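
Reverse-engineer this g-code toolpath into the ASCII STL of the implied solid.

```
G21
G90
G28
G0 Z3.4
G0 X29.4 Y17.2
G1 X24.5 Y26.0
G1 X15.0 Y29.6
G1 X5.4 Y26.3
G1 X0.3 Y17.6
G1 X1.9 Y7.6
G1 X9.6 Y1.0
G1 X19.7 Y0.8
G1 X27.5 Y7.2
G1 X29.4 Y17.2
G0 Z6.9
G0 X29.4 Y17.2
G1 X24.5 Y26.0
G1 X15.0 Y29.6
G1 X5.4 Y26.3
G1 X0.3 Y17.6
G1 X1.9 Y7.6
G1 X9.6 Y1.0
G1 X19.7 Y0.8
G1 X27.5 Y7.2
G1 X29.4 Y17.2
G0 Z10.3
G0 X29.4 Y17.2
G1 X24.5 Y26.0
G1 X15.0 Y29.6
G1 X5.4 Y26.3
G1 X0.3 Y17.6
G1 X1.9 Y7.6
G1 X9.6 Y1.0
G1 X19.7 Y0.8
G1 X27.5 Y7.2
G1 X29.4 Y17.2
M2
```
solid part
  facet normal 0.0000 0.0000 -1.0000
    outer loop
      vertex 15.0 29.6 0.0
      vertex 24.5 26.0 0.0
      vertex 29.4 17.2 0.0
    endloop
  endfacet
  facet normal 0.0000 0.0000 -1.0000
    outer loop
      vertex 5.4 26.3 0.0
      vertex 15.0 29.6 0.0
      vertex 29.4 17.2 0.0
    endloop
  endfacet
  facet normal 0.0000 0.0000 -1.0000
    outer loop
      vertex 0.3 17.6 0.0
      vertex 5.4 26.3 0.0
      vertex 29.4 17.2 0.0
    endloop
  endfacet
  facet normal 0.0000 0.0000 -1.0000
    outer loop
      vertex 1.9 7.6 0.0
      vertex 0.3 17.6 0.0
      vertex 29.4 17.2 0.0
    endloop
  endfacet
  facet normal 0.0000 0.0000 -1.0000
    outer loop
      vertex 9.6 1.0 0.0
      vertex 1.9 7.6 0.0
      vertex 29.4 17.2 0.0
    endloop
  endfacet
  facet normal 0.0000 0.0000 -1.0000
    outer loop
      vertex 19.7 0.8 0.0
      vertex 9.6 1.0 0.0
      vertex 29.4 17.2 0.0
    endloop
  endfacet
  facet normal 0.0000 0.0000 -1.0000
    outer loop
      vertex 27.5 7.2 0.0
      vertex 19.7 0.8 0.0
      vertex 29.4 17.2 0.0
    endloop
  endfacet
  facet normal 0.0000 0.0000 1.0000
    outer loop
      vertex 29.4 17.2 10.3
      vertex 24.5 26.0 10.3
      vertex 15.0 29.6 10.3
    endloop
  endfacet
  facet normal 0.0000 0.0000 1.0000
    outer loop
      vertex 29.4 17.2 10.3
      vertex 15.0 29.6 10.3
      vertex 5.4 26.3 10.3
    endloop
  endfacet
  facet normal 0.0000 0.0000 1.0000
    outer loop
      vertex 29.4 17.2 10.3
      vertex 5.4 26.3 10.3
      vertex 0.3 17.6 10.3
    endloop
  endfacet
  facet normal 0.0000 0.0000 1.0000
    outer loop
      vertex 29.4 17.2 10.3
      vertex 0.3 17.6 10.3
      vertex 1.9 7.6 10.3
    endloop
  endfacet
  facet normal 0.0000 0.0000 1.0000
    outer loop
      vertex 29.4 17.2 10.3
      vertex 1.9 7.6 10.3
      vertex 9.6 1.0 10.3
    endloop
  endfacet
  facet normal 0.0000 0.0000 1.0000
    outer loop
      vertex 29.4 17.2 10.3
      vertex 9.6 1.0 10.3
      vertex 19.7 0.8 10.3
    endloop
  endfacet
  facet normal 0.0000 0.0000 1.0000
    outer loop
      vertex 29.4 17.2 10.3
      vertex 19.7 0.8 10.3
      vertex 27.5 7.2 10.3
    endloop
  endfacet
  facet normal 0.8737 0.4865 0.0000
    outer loop
      vertex 29.4 17.2 0.0
      vertex 24.5 26.0 0.0
      vertex 24.5 26.0 10.3
    endloop
  endfacet
  facet normal 0.8737 0.4865 0.0000
    outer loop
      vertex 29.4 17.2 0.0
      vertex 24.5 26.0 10.3
      vertex 29.4 17.2 10.3
    endloop
  endfacet
  facet normal 0.3544 0.9351 0.0000
    outer loop
      vertex 24.5 26.0 0.0
      vertex 15.0 29.6 0.0
      vertex 15.0 29.6 10.3
    endloop
  endfacet
  facet normal 0.3544 0.9351 0.0000
    outer loop
      vertex 24.5 26.0 0.0
      vertex 15.0 29.6 10.3
      vertex 24.5 26.0 10.3
    endloop
  endfacet
  facet normal -0.3251 0.9457 0.0000
    outer loop
      vertex 15.0 29.6 0.0
      vertex 5.4 26.3 0.0
      vertex 5.4 26.3 10.3
    endloop
  endfacet
  facet normal -0.3251 0.9457 0.0000
    outer loop
      vertex 15.0 29.6 0.0
      vertex 5.4 26.3 10.3
      vertex 15.0 29.6 10.3
    endloop
  endfacet
  facet normal -0.8627 0.5057 0.0000
    outer loop
      vertex 5.4 26.3 0.0
      vertex 0.3 17.6 0.0
      vertex 0.3 17.6 10.3
    endloop
  endfacet
  facet normal -0.8627 0.5057 0.0000
    outer loop
      vertex 5.4 26.3 0.0
      vertex 0.3 17.6 10.3
      vertex 5.4 26.3 10.3
    endloop
  endfacet
  facet normal -0.9874 -0.1580 0.0000
    outer loop
      vertex 0.3 17.6 0.0
      vertex 1.9 7.6 0.0
      vertex 1.9 7.6 10.3
    endloop
  endfacet
  facet normal -0.9874 -0.1580 0.0000
    outer loop
      vertex 0.3 17.6 0.0
      vertex 1.9 7.6 10.3
      vertex 0.3 17.6 10.3
    endloop
  endfacet
  facet normal -0.6508 -0.7593 0.0000
    outer loop
      vertex 1.9 7.6 0.0
      vertex 9.6 1.0 0.0
      vertex 9.6 1.0 10.3
    endloop
  endfacet
  facet normal -0.6508 -0.7593 0.0000
    outer loop
      vertex 1.9 7.6 0.0
      vertex 9.6 1.0 10.3
      vertex 1.9 7.6 10.3
    endloop
  endfacet
  facet normal -0.0198 -0.9998 0.0000
    outer loop
      vertex 9.6 1.0 0.0
      vertex 19.7 0.8 0.0
      vertex 19.7 0.8 10.3
    endloop
  endfacet
  facet normal -0.0198 -0.9998 0.0000
    outer loop
      vertex 9.6 1.0 0.0
      vertex 19.7 0.8 10.3
      vertex 9.6 1.0 10.3
    endloop
  endfacet
  facet normal 0.6343 -0.7731 0.0000
    outer loop
      vertex 19.7 0.8 0.0
      vertex 27.5 7.2 0.0
      vertex 27.5 7.2 10.3
    endloop
  endfacet
  facet normal 0.6343 -0.7731 0.0000
    outer loop
      vertex 19.7 0.8 0.0
      vertex 27.5 7.2 10.3
      vertex 19.7 0.8 10.3
    endloop
  endfacet
  facet normal 0.9824 -0.1867 0.0000
    outer loop
      vertex 27.5 7.2 0.0
      vertex 29.4 17.2 0.0
      vertex 29.4 17.2 10.3
    endloop
  endfacet
  facet normal 0.9824 -0.1867 0.0000
    outer loop
      vertex 27.5 7.2 0.0
      vertex 29.4 17.2 10.3
      vertex 27.5 7.2 10.3
    endloop
  endfacet
endsolid part

The G0 Z moves step by Δz≈3.4 mm. Every layer's G1 loop is the same polygon, so the solid is a straight extrusion of it from z=0 to z≈10.3. Closing with flat bottom and top caps and triangulating gives 32 facets — a regular 9-sided prism (a cylinder approximated with 9 flat sides), circumscribed radius ≈ 14.8 mm, height ≈ 10.3 mm.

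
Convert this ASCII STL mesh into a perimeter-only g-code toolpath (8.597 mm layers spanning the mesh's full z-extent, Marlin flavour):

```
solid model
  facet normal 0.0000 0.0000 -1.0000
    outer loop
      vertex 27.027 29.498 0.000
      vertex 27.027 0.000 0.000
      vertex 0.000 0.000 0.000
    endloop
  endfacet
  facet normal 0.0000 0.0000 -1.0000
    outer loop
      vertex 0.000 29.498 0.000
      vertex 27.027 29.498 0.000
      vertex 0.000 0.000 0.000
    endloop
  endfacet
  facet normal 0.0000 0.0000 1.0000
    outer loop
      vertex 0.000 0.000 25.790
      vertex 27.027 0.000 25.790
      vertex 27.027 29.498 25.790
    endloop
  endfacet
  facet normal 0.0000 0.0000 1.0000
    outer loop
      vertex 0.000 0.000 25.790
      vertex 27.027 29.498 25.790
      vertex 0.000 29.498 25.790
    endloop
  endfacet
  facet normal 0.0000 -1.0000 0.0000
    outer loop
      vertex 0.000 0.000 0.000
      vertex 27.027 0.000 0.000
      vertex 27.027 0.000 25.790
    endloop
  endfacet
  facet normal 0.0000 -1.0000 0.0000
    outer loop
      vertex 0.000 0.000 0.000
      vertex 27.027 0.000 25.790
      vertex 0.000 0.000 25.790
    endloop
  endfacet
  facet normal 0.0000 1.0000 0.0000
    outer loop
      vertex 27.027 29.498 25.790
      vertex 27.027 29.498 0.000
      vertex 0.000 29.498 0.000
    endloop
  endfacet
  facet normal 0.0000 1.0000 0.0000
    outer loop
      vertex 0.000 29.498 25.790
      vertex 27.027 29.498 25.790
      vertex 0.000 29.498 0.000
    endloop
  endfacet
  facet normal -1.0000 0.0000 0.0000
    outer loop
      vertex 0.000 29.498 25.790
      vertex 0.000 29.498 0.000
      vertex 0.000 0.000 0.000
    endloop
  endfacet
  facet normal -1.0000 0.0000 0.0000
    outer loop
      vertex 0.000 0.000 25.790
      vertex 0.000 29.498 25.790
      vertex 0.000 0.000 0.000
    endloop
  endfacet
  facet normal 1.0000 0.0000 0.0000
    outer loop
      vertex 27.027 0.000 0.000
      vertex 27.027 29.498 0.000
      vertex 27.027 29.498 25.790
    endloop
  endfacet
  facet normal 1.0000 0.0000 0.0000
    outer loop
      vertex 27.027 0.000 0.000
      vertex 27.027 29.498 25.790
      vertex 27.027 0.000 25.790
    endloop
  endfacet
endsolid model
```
; perimeter-only toolpath
G21 ; units = mm
G90 ; absolute positioning
G28 ; home
; layer 1
G0 Z8.597
G0 X0.000 Y0.000
G1 X27.027 Y0.000
G1 X27.027 Y29.498
G1 X0.000 Y29.498
G1 X0.000 Y0.000
; layer 2
G0 Z17.193
G0 X0.000 Y0.000
G1 X27.027 Y0.000
G1 X27.027 Y29.498
G1 X0.000 Y29.498
G1 X0.000 Y0.000
; layer 3
G0 Z25.790
G0 X0.000 Y0.000
G1 X27.027 Y0.000
G1 X27.027 Y29.498
G1 X0.000 Y29.498
G1 X0.000 Y0.000
M2 ; end

The solid is a rectangular box, roughly 27 × 29.5 mm footprint and 25.8 mm tall. Slicing at Δz = 8.597 mm — 3 equal slices spanning the solid's height, so layer i sits at z = i·h/3 — gives 3 non-empty perimeters. Each is a 4-segment closed polygon; G0 lifts to the layer z and rapids to the start vertex, then G1 traces the edges.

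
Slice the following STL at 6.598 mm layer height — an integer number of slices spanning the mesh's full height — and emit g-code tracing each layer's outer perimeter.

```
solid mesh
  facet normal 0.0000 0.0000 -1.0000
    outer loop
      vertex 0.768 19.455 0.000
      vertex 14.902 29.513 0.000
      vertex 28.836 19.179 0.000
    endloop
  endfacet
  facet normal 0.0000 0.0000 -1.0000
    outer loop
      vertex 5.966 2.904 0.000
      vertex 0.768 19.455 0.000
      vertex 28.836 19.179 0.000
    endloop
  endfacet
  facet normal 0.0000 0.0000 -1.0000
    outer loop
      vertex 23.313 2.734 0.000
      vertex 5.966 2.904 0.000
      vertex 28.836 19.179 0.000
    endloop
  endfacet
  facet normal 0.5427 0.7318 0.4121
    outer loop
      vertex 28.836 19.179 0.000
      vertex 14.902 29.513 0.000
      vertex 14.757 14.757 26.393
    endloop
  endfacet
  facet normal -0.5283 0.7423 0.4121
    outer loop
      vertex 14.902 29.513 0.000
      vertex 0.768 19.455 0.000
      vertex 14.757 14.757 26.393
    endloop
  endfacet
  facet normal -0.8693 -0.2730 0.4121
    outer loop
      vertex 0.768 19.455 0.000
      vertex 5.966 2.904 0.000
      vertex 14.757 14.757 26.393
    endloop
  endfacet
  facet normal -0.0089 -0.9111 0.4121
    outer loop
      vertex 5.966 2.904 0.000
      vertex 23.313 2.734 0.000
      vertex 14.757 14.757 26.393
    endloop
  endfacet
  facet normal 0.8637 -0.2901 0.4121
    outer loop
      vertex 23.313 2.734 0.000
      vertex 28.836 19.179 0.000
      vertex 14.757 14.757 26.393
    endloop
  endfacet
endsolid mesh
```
; perimeter-only toolpath
G21 ; units = mm
G90 ; absolute positioning
G28 ; home
; layer 1
G0 Z6.598
G0 X25.316 Y18.073
G1 X14.866 Y25.824
G1 X4.265 Y18.280
G1 X8.164 Y5.867
G1 X21.174 Y5.740
G1 X25.316 Y18.073
; layer 2
G0 Z13.197
G0 X21.796 Y16.968
G1 X14.829 Y22.135
G1 X7.763 Y17.106
G1 X10.361 Y8.831
G1 X19.035 Y8.745
G1 X21.796 Y16.968
; layer 3
G0 Z19.795
G0 X18.277 Y15.863
G1 X14.793 Y18.446
G1 X11.260 Y15.931
G1 X12.559 Y11.794
G1 X16.896 Y11.751
G1 X18.277 Y15.863
M2 ; end

The solid is a regular 5-sided pyramid, base circumscribed radius ≈ 14.8 mm, apex at z ≈ 26.4 mm. Slicing at Δz = 6.598 mm — 4 equal slices spanning the solid's height, so layer i sits at z = i·h/4 — gives 3 non-empty perimeters. Each is a 5-segment closed polygon; G0 lifts to the layer z and rapids to the start vertex, then G1 traces the edges. The cross-section shrinks linearly with z (the slice at the apex is degenerate and omitted).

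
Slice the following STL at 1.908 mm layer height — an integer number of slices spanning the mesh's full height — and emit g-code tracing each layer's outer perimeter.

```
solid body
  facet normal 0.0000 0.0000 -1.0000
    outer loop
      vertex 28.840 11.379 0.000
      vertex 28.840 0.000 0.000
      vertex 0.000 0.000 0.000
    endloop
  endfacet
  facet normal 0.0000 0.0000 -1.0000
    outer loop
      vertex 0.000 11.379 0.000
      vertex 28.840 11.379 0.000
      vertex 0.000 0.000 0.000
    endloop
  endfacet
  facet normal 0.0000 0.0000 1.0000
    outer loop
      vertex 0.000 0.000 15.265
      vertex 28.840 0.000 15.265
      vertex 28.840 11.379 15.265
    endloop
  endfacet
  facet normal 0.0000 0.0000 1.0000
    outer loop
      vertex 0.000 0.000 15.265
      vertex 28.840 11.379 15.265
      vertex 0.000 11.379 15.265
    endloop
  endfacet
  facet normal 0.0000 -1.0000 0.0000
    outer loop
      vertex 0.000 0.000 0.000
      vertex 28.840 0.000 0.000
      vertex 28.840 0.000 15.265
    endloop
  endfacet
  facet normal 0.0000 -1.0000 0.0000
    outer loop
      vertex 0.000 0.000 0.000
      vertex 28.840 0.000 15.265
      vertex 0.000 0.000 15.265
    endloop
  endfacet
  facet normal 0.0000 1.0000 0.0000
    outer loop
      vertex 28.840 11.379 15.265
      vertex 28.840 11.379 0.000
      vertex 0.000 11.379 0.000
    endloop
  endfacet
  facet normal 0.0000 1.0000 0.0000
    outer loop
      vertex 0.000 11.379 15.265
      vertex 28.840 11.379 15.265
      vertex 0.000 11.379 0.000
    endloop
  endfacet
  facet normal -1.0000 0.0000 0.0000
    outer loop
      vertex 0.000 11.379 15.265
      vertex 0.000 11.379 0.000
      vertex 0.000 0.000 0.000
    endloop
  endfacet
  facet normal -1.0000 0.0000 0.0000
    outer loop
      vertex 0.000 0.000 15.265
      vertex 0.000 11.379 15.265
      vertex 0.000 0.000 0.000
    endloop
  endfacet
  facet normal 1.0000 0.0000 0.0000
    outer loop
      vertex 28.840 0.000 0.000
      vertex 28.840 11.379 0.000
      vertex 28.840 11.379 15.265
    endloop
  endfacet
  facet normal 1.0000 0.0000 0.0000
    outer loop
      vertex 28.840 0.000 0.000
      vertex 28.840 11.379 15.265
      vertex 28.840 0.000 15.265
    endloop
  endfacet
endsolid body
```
; perimeter-only toolpath
G21 ; units = mm
G90 ; absolute positioning
G28 ; home
; layer 1
G0 Z1.908
G0 X0.000 Y0.000
G1 X28.840 Y0.000
G1 X28.840 Y11.379
G1 X0.000 Y11.379
G1 X0.000 Y0.000
; layer 2
G0 Z3.816
G0 X0.000 Y0.000
G1 X28.840 Y0.000
G1 X28.840 Y11.379
G1 X0.000 Y11.379
G1 X0.000 Y0.000
; layer 3
G0 Z5.724
G0 X0.000 Y0.000
G1 X28.840 Y0.000
G1 X28.840 Y11.379
G1 X0.000 Y11.379
G1 X0.000 Y0.000
; layer 4
G0 Z7.633
G0 X0.000 Y0.000
G1 X28.840 Y0.000
G1 X28.840 Y11.379
G1 X0.000 Y11.379
G1 X0.000 Y0.000
; layer 5
G0 Z9.541
G0 X0.000 Y0.000
G1 X28.840 Y0.000
G1 X28.840 Y11.379
G1 X0.000 Y11.379
G1 X0.000 Y0.000
; layer 6
G0 Z11.449
G0 X0.000 Y0.000
G1 X28.840 Y0.000
G1 X28.840 Y11.379
G1 X0.000 Y11.379
G1 X0.000 Y0.000
; layer 7
G0 Z13.357
G0 X0.000 Y0.000
G1 X28.840 Y0.000
G1 X28.840 Y11.379
G1 X0.000 Y11.379
G1 X0.000 Y0.000
; layer 8
G0 Z15.265
G0 X0.000 Y0.000
G1 X28.840 Y0.000
G1 X28.840 Y11.379
G1 X0.000 Y11.379
G1 X0.000 Y0.000
M2 ; end

The solid is a rectangular box, roughly 28.8 × 11.4 mm footprint and 15.3 mm tall. Slicing at Δz = 1.908 mm — 8 equal slices spanning the solid's height, so layer i sits at z = i·h/8 — gives 8 non-empty perimeters. Each is a 4-segment closed polygon; G0 lifts to the layer z and rapids to the start vertex, then G1 traces the edges.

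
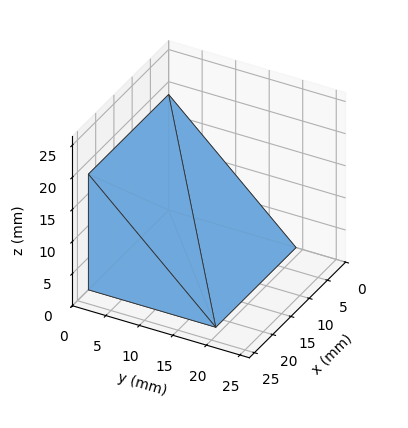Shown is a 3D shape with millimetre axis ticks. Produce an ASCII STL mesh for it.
Reading the render: the shape is a wedge (ramp): 22 × 19 mm base, rising to 18 mm along the y=0 edge and sloping linearly to z=0 at y=19 (dimensions read to the nearest mm from the axis ticks). For the STL, each face is triangulated and given an outward normal.

solid part
  facet normal 0.0000 0.0000 -1.0000
    outer loop
      vertex 22.00 19.00 0.00
      vertex 22.00 0.00 0.00
      vertex 0.00 0.00 0.00
    endloop
  endfacet
  facet normal 0.0000 0.0000 -1.0000
    outer loop
      vertex 0.00 19.00 0.00
      vertex 22.00 19.00 0.00
      vertex 0.00 0.00 0.00
    endloop
  endfacet
  facet normal 0.0000 -1.0000 0.0000
    outer loop
      vertex 0.00 0.00 0.00
      vertex 22.00 0.00 0.00
      vertex 22.00 0.00 18.00
    endloop
  endfacet
  facet normal 0.0000 -1.0000 0.0000
    outer loop
      vertex 0.00 0.00 0.00
      vertex 22.00 0.00 18.00
      vertex 0.00 0.00 18.00
    endloop
  endfacet
  facet normal 0.0000 0.6877 0.7260
    outer loop
      vertex 0.00 0.00 18.00
      vertex 22.00 0.00 18.00
      vertex 22.00 19.00 0.00
    endloop
  endfacet
  facet normal 0.0000 0.6877 0.7260
    outer loop
      vertex 0.00 0.00 18.00
      vertex 22.00 19.00 0.00
      vertex 0.00 19.00 0.00
    endloop
  endfacet
  facet normal -1.0000 0.0000 0.0000
    outer loop
      vertex 0.00 0.00 18.00
      vertex 0.00 19.00 0.00
      vertex 0.00 0.00 0.00
    endloop
  endfacet
  facet normal 1.0000 0.0000 0.0000
    outer loop
      vertex 22.00 0.00 0.00
      vertex 22.00 19.00 0.00
      vertex 22.00 0.00 18.00
    endloop
  endfacet
endsolid part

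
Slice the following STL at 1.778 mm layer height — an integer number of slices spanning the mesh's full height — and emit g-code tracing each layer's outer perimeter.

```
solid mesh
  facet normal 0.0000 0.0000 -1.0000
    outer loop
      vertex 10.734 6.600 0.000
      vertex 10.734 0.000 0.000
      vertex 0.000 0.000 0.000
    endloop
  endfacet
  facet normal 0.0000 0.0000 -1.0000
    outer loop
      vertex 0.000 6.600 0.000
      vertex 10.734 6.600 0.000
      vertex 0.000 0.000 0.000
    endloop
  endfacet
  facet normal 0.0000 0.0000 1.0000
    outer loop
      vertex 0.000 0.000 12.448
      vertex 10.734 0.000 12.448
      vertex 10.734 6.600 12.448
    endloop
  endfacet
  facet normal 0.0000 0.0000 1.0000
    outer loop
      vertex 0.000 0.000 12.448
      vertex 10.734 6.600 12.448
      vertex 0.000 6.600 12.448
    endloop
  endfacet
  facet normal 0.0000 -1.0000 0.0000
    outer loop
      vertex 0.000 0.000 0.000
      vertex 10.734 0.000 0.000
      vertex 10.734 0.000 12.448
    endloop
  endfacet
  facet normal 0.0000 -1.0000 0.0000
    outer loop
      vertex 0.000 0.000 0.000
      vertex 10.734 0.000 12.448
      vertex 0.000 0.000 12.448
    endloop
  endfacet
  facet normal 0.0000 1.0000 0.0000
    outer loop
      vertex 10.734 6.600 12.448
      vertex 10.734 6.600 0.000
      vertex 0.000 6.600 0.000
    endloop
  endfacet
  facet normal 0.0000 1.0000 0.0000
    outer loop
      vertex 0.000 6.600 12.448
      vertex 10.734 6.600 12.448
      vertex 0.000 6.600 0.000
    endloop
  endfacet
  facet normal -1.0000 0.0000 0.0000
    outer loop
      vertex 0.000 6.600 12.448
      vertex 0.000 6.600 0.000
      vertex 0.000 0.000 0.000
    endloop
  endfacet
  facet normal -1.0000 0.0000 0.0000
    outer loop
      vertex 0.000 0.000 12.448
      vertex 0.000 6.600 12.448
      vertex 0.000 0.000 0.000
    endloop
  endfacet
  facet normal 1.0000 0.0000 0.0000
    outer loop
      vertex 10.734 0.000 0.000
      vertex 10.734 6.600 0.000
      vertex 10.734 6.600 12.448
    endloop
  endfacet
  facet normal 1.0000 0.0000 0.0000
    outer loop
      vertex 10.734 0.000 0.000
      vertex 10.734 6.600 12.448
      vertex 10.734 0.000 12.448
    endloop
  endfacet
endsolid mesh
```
; perimeter-only toolpath
G21 ; units = mm
G90 ; absolute positioning
G28 ; home
; layer 1
G0 Z1.778
G0 X0.000 Y0.000
G1 X10.734 Y0.000
G1 X10.734 Y6.600
G1 X0.000 Y6.600
G1 X0.000 Y0.000
; layer 2
G0 Z3.557
G0 X0.000 Y0.000
G1 X10.734 Y0.000
G1 X10.734 Y6.600
G1 X0.000 Y6.600
G1 X0.000 Y0.000
; layer 3
G0 Z5.335
G0 X0.000 Y0.000
G1 X10.734 Y0.000
G1 X10.734 Y6.600
G1 X0.000 Y6.600
G1 X0.000 Y0.000
; layer 4
G0 Z7.113
G0 X0.000 Y0.000
G1 X10.734 Y0.000
G1 X10.734 Y6.600
G1 X0.000 Y6.600
G1 X0.000 Y0.000
; layer 5
G0 Z8.891
G0 X0.000 Y0.000
G1 X10.734 Y0.000
G1 X10.734 Y6.600
G1 X0.000 Y6.600
G1 X0.000 Y0.000
; layer 6
G0 Z10.670
G0 X0.000 Y0.000
G1 X10.734 Y0.000
G1 X10.734 Y6.600
G1 X0.000 Y6.600
G1 X0.000 Y0.000
; layer 7
G0 Z12.448
G0 X0.000 Y0.000
G1 X10.734 Y0.000
G1 X10.734 Y6.600
G1 X0.000 Y6.600
G1 X0.000 Y0.000
M2 ; end

The solid is a rectangular box, roughly 10.7 × 6.6 mm footprint and 12.4 mm tall. Slicing at Δz = 1.778 mm — 7 equal slices spanning the solid's height, so layer i sits at z = i·h/7 — gives 7 non-empty perimeters. Each is a 4-segment closed polygon; G0 lifts to the layer z and rapids to the start vertex, then G1 traces the edges.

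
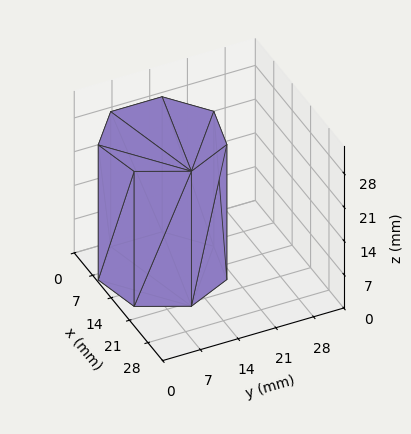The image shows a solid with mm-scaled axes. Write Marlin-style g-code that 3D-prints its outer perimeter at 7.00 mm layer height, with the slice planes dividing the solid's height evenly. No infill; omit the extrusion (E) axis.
Reading the render: the shape is a regular 7-sided prism (a cylinder approximated with 7 flat sides), circumscribed radius ≈ 11 mm, height ≈ 28 mm (dimensions read to the nearest mm from the axis ticks). For the g-code, the solid's height is divided into equal slices at the stated Δz and each level perimeter traced with G1 moves after a G0 lift.

; perimeter-only toolpath
G21 ; units = mm
G90 ; absolute positioning
G28 ; home
; layer 1
G0 Z7.00
G0 X22.00 Y11.00
G1 X17.86 Y19.60
G1 X8.55 Y21.72
G1 X1.09 Y15.77
G1 X1.09 Y6.23
G1 X8.55 Y0.28
G1 X17.86 Y2.40
G1 X22.00 Y11.00
; layer 2
G0 Z14.00
G0 X22.00 Y11.00
G1 X17.86 Y19.60
G1 X8.55 Y21.72
G1 X1.09 Y15.77
G1 X1.09 Y6.23
G1 X8.55 Y0.28
G1 X17.86 Y2.40
G1 X22.00 Y11.00
; layer 3
G0 Z21.00
G0 X22.00 Y11.00
G1 X17.86 Y19.60
G1 X8.55 Y21.72
G1 X1.09 Y15.77
G1 X1.09 Y6.23
G1 X8.55 Y0.28
G1 X17.86 Y2.40
G1 X22.00 Y11.00
; layer 4
G0 Z28.00
G0 X22.00 Y11.00
G1 X17.86 Y19.60
G1 X8.55 Y21.72
G1 X1.09 Y15.77
G1 X1.09 Y6.23
G1 X8.55 Y0.28
G1 X17.86 Y2.40
G1 X22.00 Y11.00
M2 ; end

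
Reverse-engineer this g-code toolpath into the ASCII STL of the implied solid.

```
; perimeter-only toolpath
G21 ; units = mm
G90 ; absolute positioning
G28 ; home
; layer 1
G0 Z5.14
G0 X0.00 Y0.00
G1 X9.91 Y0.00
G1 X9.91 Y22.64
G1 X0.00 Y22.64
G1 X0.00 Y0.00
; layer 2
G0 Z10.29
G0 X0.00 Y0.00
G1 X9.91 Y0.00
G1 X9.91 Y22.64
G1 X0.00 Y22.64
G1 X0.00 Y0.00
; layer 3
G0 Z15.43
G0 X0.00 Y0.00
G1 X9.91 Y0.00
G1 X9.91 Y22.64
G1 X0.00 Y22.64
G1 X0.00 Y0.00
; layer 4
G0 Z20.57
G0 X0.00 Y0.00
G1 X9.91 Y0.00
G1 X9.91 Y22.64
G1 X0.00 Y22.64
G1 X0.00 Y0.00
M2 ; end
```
solid part
  facet normal 0.0000 0.0000 -1.0000
    outer loop
      vertex 9.91 22.64 0.00
      vertex 9.91 0.00 0.00
      vertex 0.00 0.00 0.00
    endloop
  endfacet
  facet normal 0.0000 0.0000 -1.0000
    outer loop
      vertex 0.00 22.64 0.00
      vertex 9.91 22.64 0.00
      vertex 0.00 0.00 0.00
    endloop
  endfacet
  facet normal 0.0000 0.0000 1.0000
    outer loop
      vertex 0.00 0.00 20.57
      vertex 9.91 0.00 20.57
      vertex 9.91 22.64 20.57
    endloop
  endfacet
  facet normal 0.0000 0.0000 1.0000
    outer loop
      vertex 0.00 0.00 20.57
      vertex 9.91 22.64 20.57
      vertex 0.00 22.64 20.57
    endloop
  endfacet
  facet normal 0.0000 -1.0000 0.0000
    outer loop
      vertex 0.00 0.00 0.00
      vertex 9.91 0.00 0.00
      vertex 9.91 0.00 20.57
    endloop
  endfacet
  facet normal 0.0000 -1.0000 0.0000
    outer loop
      vertex 0.00 0.00 0.00
      vertex 9.91 0.00 20.57
      vertex 0.00 0.00 20.57
    endloop
  endfacet
  facet normal 0.0000 1.0000 0.0000
    outer loop
      vertex 9.91 22.64 20.57
      vertex 9.91 22.64 0.00
      vertex 0.00 22.64 0.00
    endloop
  endfacet
  facet normal 0.0000 1.0000 0.0000
    outer loop
      vertex 0.00 22.64 20.57
      vertex 9.91 22.64 20.57
      vertex 0.00 22.64 0.00
    endloop
  endfacet
  facet normal -1.0000 0.0000 0.0000
    outer loop
      vertex 0.00 22.64 20.57
      vertex 0.00 22.64 0.00
      vertex 0.00 0.00 0.00
    endloop
  endfacet
  facet normal -1.0000 0.0000 0.0000
    outer loop
      vertex 0.00 0.00 20.57
      vertex 0.00 22.64 20.57
      vertex 0.00 0.00 0.00
    endloop
  endfacet
  facet normal 1.0000 0.0000 0.0000
    outer loop
      vertex 9.91 0.00 0.00
      vertex 9.91 22.64 0.00
      vertex 9.91 22.64 20.57
    endloop
  endfacet
  facet normal 1.0000 0.0000 0.0000
    outer loop
      vertex 9.91 0.00 0.00
      vertex 9.91 22.64 20.57
      vertex 9.91 0.00 20.57
    endloop
  endfacet
endsolid part

The G0 Z moves step by Δz≈5.14 mm. Every layer's G1 loop is the same polygon, so the solid is a straight extrusion of it from z=0 to z≈20.6. Closing with flat bottom and top caps and triangulating gives 12 facets — a rectangular box, roughly 9.91 × 22.6 mm footprint and 20.6 mm tall.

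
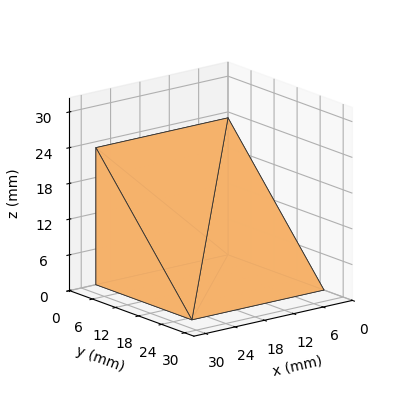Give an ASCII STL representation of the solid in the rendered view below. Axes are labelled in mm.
Reading the render: the shape is a wedge (ramp): 27 × 25 mm base, rising to 23 mm along the y=0 edge and sloping linearly to z=0 at y=25 (dimensions read to the nearest mm from the axis ticks). For the STL, each face is triangulated and given an outward normal.

solid part
  facet normal 0.0000 0.0000 -1.0000
    outer loop
      vertex 27.0 25.0 0.0
      vertex 27.0 0.0 0.0
      vertex 0.0 0.0 0.0
    endloop
  endfacet
  facet normal 0.0000 0.0000 -1.0000
    outer loop
      vertex 0.0 25.0 0.0
      vertex 27.0 25.0 0.0
      vertex 0.0 0.0 0.0
    endloop
  endfacet
  facet normal 0.0000 -1.0000 0.0000
    outer loop
      vertex 0.0 0.0 0.0
      vertex 27.0 0.0 0.0
      vertex 27.0 0.0 23.0
    endloop
  endfacet
  facet normal 0.0000 -1.0000 0.0000
    outer loop
      vertex 0.0 0.0 0.0
      vertex 27.0 0.0 23.0
      vertex 0.0 0.0 23.0
    endloop
  endfacet
  facet normal 0.0000 0.6771 0.7359
    outer loop
      vertex 0.0 0.0 23.0
      vertex 27.0 0.0 23.0
      vertex 27.0 25.0 0.0
    endloop
  endfacet
  facet normal 0.0000 0.6771 0.7359
    outer loop
      vertex 0.0 0.0 23.0
      vertex 27.0 25.0 0.0
      vertex 0.0 25.0 0.0
    endloop
  endfacet
  facet normal -1.0000 0.0000 0.0000
    outer loop
      vertex 0.0 0.0 23.0
      vertex 0.0 25.0 0.0
      vertex 0.0 0.0 0.0
    endloop
  endfacet
  facet normal 1.0000 0.0000 0.0000
    outer loop
      vertex 27.0 0.0 0.0
      vertex 27.0 25.0 0.0
      vertex 27.0 0.0 23.0
    endloop
  endfacet
endsolid part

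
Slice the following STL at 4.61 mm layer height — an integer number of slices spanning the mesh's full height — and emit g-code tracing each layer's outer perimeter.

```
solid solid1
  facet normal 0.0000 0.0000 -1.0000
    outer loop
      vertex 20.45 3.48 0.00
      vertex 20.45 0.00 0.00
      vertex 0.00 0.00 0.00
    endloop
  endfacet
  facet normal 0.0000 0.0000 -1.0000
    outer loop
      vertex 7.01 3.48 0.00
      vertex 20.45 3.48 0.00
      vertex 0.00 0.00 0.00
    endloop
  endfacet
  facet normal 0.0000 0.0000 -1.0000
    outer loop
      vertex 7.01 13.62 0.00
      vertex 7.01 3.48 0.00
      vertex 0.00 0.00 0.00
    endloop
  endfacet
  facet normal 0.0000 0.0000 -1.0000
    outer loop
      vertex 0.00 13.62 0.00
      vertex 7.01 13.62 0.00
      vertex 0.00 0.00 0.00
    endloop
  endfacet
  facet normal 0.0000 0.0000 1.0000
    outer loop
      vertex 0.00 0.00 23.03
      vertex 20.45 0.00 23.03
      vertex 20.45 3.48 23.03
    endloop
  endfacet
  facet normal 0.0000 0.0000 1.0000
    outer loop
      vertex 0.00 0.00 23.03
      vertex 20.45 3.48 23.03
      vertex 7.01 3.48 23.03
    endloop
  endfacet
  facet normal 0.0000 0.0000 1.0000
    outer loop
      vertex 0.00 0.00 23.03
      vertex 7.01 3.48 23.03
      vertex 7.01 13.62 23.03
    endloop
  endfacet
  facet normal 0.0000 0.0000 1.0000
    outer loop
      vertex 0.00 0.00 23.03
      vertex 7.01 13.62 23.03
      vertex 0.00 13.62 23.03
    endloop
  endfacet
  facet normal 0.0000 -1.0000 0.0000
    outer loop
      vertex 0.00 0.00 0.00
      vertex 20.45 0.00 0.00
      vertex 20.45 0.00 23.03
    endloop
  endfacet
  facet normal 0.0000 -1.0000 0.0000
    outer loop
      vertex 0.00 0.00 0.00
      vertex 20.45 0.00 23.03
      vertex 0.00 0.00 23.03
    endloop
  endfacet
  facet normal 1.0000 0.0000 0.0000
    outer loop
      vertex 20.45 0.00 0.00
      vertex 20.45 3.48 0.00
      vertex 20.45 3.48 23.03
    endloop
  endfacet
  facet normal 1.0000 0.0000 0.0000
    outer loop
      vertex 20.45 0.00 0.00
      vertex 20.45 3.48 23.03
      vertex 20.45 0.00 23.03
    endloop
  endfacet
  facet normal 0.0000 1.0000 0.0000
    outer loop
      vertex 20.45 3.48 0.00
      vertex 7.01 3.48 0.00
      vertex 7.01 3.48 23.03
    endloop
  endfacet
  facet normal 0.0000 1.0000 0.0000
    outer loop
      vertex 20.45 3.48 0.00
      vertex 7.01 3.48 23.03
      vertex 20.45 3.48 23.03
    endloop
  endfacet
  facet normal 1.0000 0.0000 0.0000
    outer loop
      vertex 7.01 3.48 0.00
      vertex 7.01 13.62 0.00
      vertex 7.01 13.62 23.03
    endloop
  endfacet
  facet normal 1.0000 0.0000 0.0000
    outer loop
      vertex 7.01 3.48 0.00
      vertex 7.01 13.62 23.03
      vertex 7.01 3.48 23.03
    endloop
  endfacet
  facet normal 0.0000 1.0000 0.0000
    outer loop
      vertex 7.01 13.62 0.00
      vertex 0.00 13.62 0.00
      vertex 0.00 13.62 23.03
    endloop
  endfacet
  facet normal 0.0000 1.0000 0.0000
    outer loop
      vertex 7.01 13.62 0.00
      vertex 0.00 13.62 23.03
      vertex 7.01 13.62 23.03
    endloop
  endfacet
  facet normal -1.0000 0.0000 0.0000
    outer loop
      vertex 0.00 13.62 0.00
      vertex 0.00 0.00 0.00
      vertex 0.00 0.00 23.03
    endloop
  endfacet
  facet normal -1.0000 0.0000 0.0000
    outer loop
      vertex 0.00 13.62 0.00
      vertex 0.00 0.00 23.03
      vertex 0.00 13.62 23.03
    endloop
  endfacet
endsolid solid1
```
; perimeter-only toolpath
G21 ; units = mm
G90 ; absolute positioning
G28 ; home
; layer 1
G0 Z4.61
G0 X0.00 Y0.00
G1 X20.45 Y0.00
G1 X20.45 Y3.48
G1 X7.01 Y3.48
G1 X7.01 Y13.62
G1 X0.00 Y13.62
G1 X0.00 Y0.00
; layer 2
G0 Z9.21
G0 X0.00 Y0.00
G1 X20.45 Y0.00
G1 X20.45 Y3.48
G1 X7.01 Y3.48
G1 X7.01 Y13.62
G1 X0.00 Y13.62
G1 X0.00 Y0.00
; layer 3
G0 Z13.82
G0 X0.00 Y0.00
G1 X20.45 Y0.00
G1 X20.45 Y3.48
G1 X7.01 Y3.48
G1 X7.01 Y13.62
G1 X0.00 Y13.62
G1 X0.00 Y0.00
; layer 4
G0 Z18.42
G0 X0.00 Y0.00
G1 X20.45 Y0.00
G1 X20.45 Y3.48
G1 X7.01 Y3.48
G1 X7.01 Y13.62
G1 X0.00 Y13.62
G1 X0.00 Y0.00
; layer 5
G0 Z23.03
G0 X0.00 Y0.00
G1 X20.45 Y0.00
G1 X20.45 Y3.48
G1 X7.01 Y3.48
G1 X7.01 Y13.62
G1 X0.00 Y13.62
G1 X0.00 Y0.00
M2 ; end

The solid is an L-shaped prism: outer 20.4 × 13.6 mm, arm thicknesses ≈ 3.48 mm (horizontal) and 7.01 mm (vertical), extruded 23 mm in z. Slicing at Δz = 4.61 mm — 5 equal slices spanning the solid's height, so layer i sits at z = i·h/5 — gives 5 non-empty perimeters. Each is a 6-segment closed polygon; G0 lifts to the layer z and rapids to the start vertex, then G1 traces the edges.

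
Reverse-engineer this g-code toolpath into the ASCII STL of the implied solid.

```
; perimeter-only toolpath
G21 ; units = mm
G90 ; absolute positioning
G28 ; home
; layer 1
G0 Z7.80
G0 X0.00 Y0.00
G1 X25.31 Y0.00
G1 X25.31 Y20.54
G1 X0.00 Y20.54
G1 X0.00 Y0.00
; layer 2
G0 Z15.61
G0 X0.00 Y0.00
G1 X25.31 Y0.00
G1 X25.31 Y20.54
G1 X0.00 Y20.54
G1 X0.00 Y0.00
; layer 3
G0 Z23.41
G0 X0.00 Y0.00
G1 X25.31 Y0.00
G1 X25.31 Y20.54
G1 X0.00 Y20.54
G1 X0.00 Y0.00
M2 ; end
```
solid part
  facet normal 0.0000 0.0000 -1.0000
    outer loop
      vertex 25.31 20.54 0.00
      vertex 25.31 0.00 0.00
      vertex 0.00 0.00 0.00
    endloop
  endfacet
  facet normal 0.0000 0.0000 -1.0000
    outer loop
      vertex 0.00 20.54 0.00
      vertex 25.31 20.54 0.00
      vertex 0.00 0.00 0.00
    endloop
  endfacet
  facet normal 0.0000 0.0000 1.0000
    outer loop
      vertex 0.00 0.00 23.41
      vertex 25.31 0.00 23.41
      vertex 25.31 20.54 23.41
    endloop
  endfacet
  facet normal 0.0000 0.0000 1.0000
    outer loop
      vertex 0.00 0.00 23.41
      vertex 25.31 20.54 23.41
      vertex 0.00 20.54 23.41
    endloop
  endfacet
  facet normal 0.0000 -1.0000 0.0000
    outer loop
      vertex 0.00 0.00 0.00
      vertex 25.31 0.00 0.00
      vertex 25.31 0.00 23.41
    endloop
  endfacet
  facet normal 0.0000 -1.0000 0.0000
    outer loop
      vertex 0.00 0.00 0.00
      vertex 25.31 0.00 23.41
      vertex 0.00 0.00 23.41
    endloop
  endfacet
  facet normal 0.0000 1.0000 0.0000
    outer loop
      vertex 25.31 20.54 23.41
      vertex 25.31 20.54 0.00
      vertex 0.00 20.54 0.00
    endloop
  endfacet
  facet normal 0.0000 1.0000 0.0000
    outer loop
      vertex 0.00 20.54 23.41
      vertex 25.31 20.54 23.41
      vertex 0.00 20.54 0.00
    endloop
  endfacet
  facet normal -1.0000 0.0000 0.0000
    outer loop
      vertex 0.00 20.54 23.41
      vertex 0.00 20.54 0.00
      vertex 0.00 0.00 0.00
    endloop
  endfacet
  facet normal -1.0000 0.0000 0.0000
    outer loop
      vertex 0.00 0.00 23.41
      vertex 0.00 20.54 23.41
      vertex 0.00 0.00 0.00
    endloop
  endfacet
  facet normal 1.0000 0.0000 0.0000
    outer loop
      vertex 25.31 0.00 0.00
      vertex 25.31 20.54 0.00
      vertex 25.31 20.54 23.41
    endloop
  endfacet
  facet normal 1.0000 0.0000 0.0000
    outer loop
      vertex 25.31 0.00 0.00
      vertex 25.31 20.54 23.41
      vertex 25.31 0.00 23.41
    endloop
  endfacet
endsolid part

The G0 Z moves step by Δz≈7.80 mm. Every layer's G1 loop is the same polygon, so the solid is a straight extrusion of it from z=0 to z≈23.4. Closing with flat bottom and top caps and triangulating gives 12 facets — a rectangular box, roughly 25.3 × 20.5 mm footprint and 23.4 mm tall.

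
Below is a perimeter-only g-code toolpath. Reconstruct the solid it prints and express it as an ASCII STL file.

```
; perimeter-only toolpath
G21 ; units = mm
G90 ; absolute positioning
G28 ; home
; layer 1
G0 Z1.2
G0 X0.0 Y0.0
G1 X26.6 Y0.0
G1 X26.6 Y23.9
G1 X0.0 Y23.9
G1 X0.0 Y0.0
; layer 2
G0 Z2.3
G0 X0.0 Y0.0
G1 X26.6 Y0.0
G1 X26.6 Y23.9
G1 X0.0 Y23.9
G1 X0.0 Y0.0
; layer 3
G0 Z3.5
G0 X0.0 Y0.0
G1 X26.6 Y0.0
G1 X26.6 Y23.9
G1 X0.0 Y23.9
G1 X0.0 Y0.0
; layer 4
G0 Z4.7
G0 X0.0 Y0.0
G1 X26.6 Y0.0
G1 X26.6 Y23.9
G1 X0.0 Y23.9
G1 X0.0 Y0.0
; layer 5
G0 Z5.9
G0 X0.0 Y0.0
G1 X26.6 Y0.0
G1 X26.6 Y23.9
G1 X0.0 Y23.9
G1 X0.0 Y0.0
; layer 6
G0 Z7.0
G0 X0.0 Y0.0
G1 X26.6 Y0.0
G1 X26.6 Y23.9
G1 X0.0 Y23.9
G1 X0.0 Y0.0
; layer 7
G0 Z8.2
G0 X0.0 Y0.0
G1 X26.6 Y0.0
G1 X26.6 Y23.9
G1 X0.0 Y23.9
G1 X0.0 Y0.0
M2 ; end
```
solid part
  facet normal 0.0000 0.0000 -1.0000
    outer loop
      vertex 26.6 23.9 0.0
      vertex 26.6 0.0 0.0
      vertex 0.0 0.0 0.0
    endloop
  endfacet
  facet normal 0.0000 0.0000 -1.0000
    outer loop
      vertex 0.0 23.9 0.0
      vertex 26.6 23.9 0.0
      vertex 0.0 0.0 0.0
    endloop
  endfacet
  facet normal 0.0000 0.0000 1.0000
    outer loop
      vertex 0.0 0.0 8.2
      vertex 26.6 0.0 8.2
      vertex 26.6 23.9 8.2
    endloop
  endfacet
  facet normal 0.0000 0.0000 1.0000
    outer loop
      vertex 0.0 0.0 8.2
      vertex 26.6 23.9 8.2
      vertex 0.0 23.9 8.2
    endloop
  endfacet
  facet normal 0.0000 -1.0000 0.0000
    outer loop
      vertex 0.0 0.0 0.0
      vertex 26.6 0.0 0.0
      vertex 26.6 0.0 8.2
    endloop
  endfacet
  facet normal 0.0000 -1.0000 0.0000
    outer loop
      vertex 0.0 0.0 0.0
      vertex 26.6 0.0 8.2
      vertex 0.0 0.0 8.2
    endloop
  endfacet
  facet normal 0.0000 1.0000 0.0000
    outer loop
      vertex 26.6 23.9 8.2
      vertex 26.6 23.9 0.0
      vertex 0.0 23.9 0.0
    endloop
  endfacet
  facet normal 0.0000 1.0000 0.0000
    outer loop
      vertex 0.0 23.9 8.2
      vertex 26.6 23.9 8.2
      vertex 0.0 23.9 0.0
    endloop
  endfacet
  facet normal -1.0000 0.0000 0.0000
    outer loop
      vertex 0.0 23.9 8.2
      vertex 0.0 23.9 0.0
      vertex 0.0 0.0 0.0
    endloop
  endfacet
  facet normal -1.0000 0.0000 0.0000
    outer loop
      vertex 0.0 0.0 8.2
      vertex 0.0 23.9 8.2
      vertex 0.0 0.0 0.0
    endloop
  endfacet
  facet normal 1.0000 0.0000 0.0000
    outer loop
      vertex 26.6 0.0 0.0
      vertex 26.6 23.9 0.0
      vertex 26.6 23.9 8.2
    endloop
  endfacet
  facet normal 1.0000 0.0000 0.0000
    outer loop
      vertex 26.6 0.0 0.0
      vertex 26.6 23.9 8.2
      vertex 26.6 0.0 8.2
    endloop
  endfacet
endsolid part

The G0 Z moves step by Δz≈1.2 mm. Every layer's G1 loop is the same polygon, so the solid is a straight extrusion of it from z=0 to z≈8.2. Closing with flat bottom and top caps and triangulating gives 12 facets — a rectangular box, roughly 26.6 × 23.9 mm footprint and 8.2 mm tall.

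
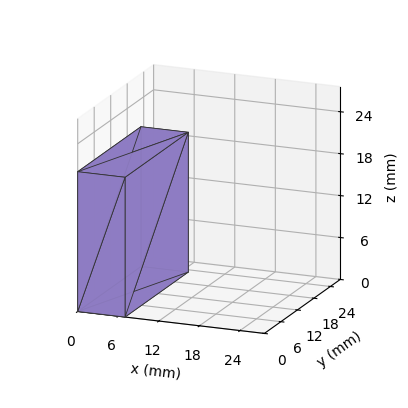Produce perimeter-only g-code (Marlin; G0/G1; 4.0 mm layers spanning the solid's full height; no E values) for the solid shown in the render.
Reading the render: the shape is a rectangular box, roughly 7 × 23 mm footprint and 20 mm tall (dimensions read to the nearest mm from the axis ticks). For the g-code, the solid's height is divided into equal slices at the stated Δz and each level perimeter traced with G1 moves after a G0 lift.

; perimeter-only toolpath
G21 ; units = mm
G90 ; absolute positioning
G28 ; home
; layer 1
G0 Z4.0
G0 X0.0 Y0.0
G1 X7.0 Y0.0
G1 X7.0 Y23.0
G1 X0.0 Y23.0
G1 X0.0 Y0.0
; layer 2
G0 Z8.0
G0 X0.0 Y0.0
G1 X7.0 Y0.0
G1 X7.0 Y23.0
G1 X0.0 Y23.0
G1 X0.0 Y0.0
; layer 3
G0 Z12.0
G0 X0.0 Y0.0
G1 X7.0 Y0.0
G1 X7.0 Y23.0
G1 X0.0 Y23.0
G1 X0.0 Y0.0
; layer 4
G0 Z16.0
G0 X0.0 Y0.0
G1 X7.0 Y0.0
G1 X7.0 Y23.0
G1 X0.0 Y23.0
G1 X0.0 Y0.0
; layer 5
G0 Z20.0
G0 X0.0 Y0.0
G1 X7.0 Y0.0
G1 X7.0 Y23.0
G1 X0.0 Y23.0
G1 X0.0 Y0.0
M2 ; end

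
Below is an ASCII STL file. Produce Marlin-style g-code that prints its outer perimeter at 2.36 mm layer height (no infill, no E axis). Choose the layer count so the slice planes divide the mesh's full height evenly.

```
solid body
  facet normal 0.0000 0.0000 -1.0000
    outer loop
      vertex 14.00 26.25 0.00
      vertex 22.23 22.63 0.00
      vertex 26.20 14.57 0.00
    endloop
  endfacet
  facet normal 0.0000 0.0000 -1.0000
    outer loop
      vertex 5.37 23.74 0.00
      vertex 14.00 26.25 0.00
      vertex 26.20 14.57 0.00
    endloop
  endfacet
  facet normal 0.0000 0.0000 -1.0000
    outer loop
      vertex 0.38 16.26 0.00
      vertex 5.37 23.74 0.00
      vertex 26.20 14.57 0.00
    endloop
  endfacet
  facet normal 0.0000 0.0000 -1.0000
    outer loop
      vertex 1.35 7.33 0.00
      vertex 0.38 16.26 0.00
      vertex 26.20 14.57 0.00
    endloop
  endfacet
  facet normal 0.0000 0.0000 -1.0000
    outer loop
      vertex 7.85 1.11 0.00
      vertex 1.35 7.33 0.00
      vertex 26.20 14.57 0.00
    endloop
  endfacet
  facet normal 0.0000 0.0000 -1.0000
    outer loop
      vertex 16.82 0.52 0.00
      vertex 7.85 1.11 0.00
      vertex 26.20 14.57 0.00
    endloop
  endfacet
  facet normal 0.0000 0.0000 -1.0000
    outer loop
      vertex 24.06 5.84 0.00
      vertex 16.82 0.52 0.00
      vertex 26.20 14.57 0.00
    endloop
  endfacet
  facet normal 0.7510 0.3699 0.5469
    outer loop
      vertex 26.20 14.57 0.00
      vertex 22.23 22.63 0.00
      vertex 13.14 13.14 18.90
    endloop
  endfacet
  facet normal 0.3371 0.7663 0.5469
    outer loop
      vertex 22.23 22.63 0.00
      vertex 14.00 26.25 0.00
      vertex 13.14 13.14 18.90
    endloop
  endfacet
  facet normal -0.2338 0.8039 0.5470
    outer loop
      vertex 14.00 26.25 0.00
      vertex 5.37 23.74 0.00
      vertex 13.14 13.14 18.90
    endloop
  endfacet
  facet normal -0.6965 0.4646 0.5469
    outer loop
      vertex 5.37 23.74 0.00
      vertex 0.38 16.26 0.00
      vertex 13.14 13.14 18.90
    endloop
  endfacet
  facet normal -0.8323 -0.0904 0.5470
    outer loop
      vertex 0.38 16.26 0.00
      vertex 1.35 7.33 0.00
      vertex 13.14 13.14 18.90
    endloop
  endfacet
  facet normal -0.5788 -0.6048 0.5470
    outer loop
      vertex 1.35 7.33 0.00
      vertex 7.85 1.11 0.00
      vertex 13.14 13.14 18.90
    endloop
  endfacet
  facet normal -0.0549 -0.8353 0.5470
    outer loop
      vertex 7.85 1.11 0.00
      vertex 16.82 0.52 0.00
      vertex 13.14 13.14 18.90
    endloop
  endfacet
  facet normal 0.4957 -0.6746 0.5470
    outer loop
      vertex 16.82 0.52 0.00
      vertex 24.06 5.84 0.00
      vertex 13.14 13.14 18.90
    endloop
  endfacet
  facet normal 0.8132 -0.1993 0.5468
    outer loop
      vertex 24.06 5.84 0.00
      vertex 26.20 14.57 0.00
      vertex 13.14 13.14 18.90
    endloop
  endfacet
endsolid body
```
; perimeter-only toolpath
G21 ; units = mm
G90 ; absolute positioning
G28 ; home
; layer 1
G0 Z2.36
G0 X24.57 Y14.39
G1 X21.09 Y21.44
G1 X13.89 Y24.61
G1 X6.34 Y22.41
G1 X1.98 Y15.87
G1 X2.82 Y8.06
G1 X8.51 Y2.61
G1 X16.36 Y2.10
G1 X22.70 Y6.75
G1 X24.57 Y14.39
; layer 2
G0 Z4.72
G0 X22.93 Y14.21
G1 X19.96 Y20.26
G1 X13.79 Y22.97
G1 X7.31 Y21.09
G1 X3.57 Y15.48
G1 X4.30 Y8.78
G1 X9.17 Y4.12
G1 X15.90 Y3.68
G1 X21.33 Y7.67
G1 X22.93 Y14.21
; layer 3
G0 Z7.09
G0 X21.30 Y14.03
G1 X18.82 Y19.07
G1 X13.68 Y21.33
G1 X8.28 Y19.77
G1 X5.17 Y15.09
G1 X5.77 Y9.51
G1 X9.83 Y5.62
G1 X15.44 Y5.25
G1 X19.96 Y8.58
G1 X21.30 Y14.03
; layer 4
G0 Z9.45
G0 X19.67 Y13.86
G1 X17.69 Y17.88
G1 X13.57 Y19.70
G1 X9.26 Y18.44
G1 X6.76 Y14.70
G1 X7.25 Y10.23
G1 X10.50 Y7.12
G1 X14.98 Y6.83
G1 X18.60 Y9.49
G1 X19.67 Y13.86
; layer 5
G0 Z11.81
G0 X18.04 Y13.68
G1 X16.55 Y16.70
G1 X13.46 Y18.06
G1 X10.23 Y17.12
G1 X8.36 Y14.31
G1 X8.72 Y10.96
G1 X11.16 Y8.63
G1 X14.52 Y8.41
G1 X17.23 Y10.40
G1 X18.04 Y13.68
; layer 6
G0 Z14.17
G0 X16.41 Y13.50
G1 X15.41 Y15.51
G1 X13.36 Y16.42
G1 X11.20 Y15.79
G1 X9.95 Y13.92
G1 X10.19 Y11.69
G1 X11.82 Y10.13
G1 X14.06 Y9.99
G1 X15.87 Y11.32
G1 X16.41 Y13.50
; layer 7
G0 Z16.54
G0 X14.77 Y13.32
G1 X14.28 Y14.33
G1 X13.25 Y14.78
G1 X12.17 Y14.46
G1 X11.54 Y13.53
G1 X11.67 Y12.41
G1 X12.48 Y11.64
G1 X13.60 Y11.56
G1 X14.51 Y12.23
G1 X14.77 Y13.32
M2 ; end

The solid is a regular 9-sided pyramid, base circumscribed radius ≈ 13.1 mm, apex at z ≈ 18.9 mm. Slicing at Δz = 2.36 mm — 8 equal slices spanning the solid's height, so layer i sits at z = i·h/8 — gives 7 non-empty perimeters. Each is a 9-segment closed polygon; G0 lifts to the layer z and rapids to the start vertex, then G1 traces the edges. The cross-section shrinks linearly with z (the slice at the apex is degenerate and omitted).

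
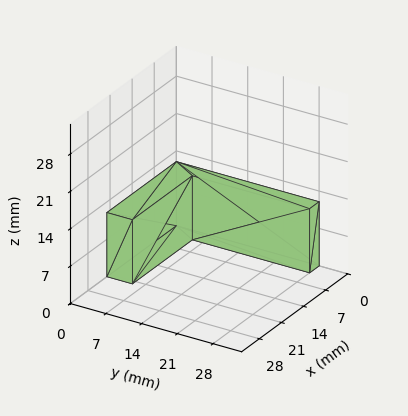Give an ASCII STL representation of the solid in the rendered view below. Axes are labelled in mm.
Reading the render: the shape is an L-shaped prism: outer 22 × 28 mm, arm thicknesses ≈ 5 mm (horizontal) and 3 mm (vertical), extruded 12 mm in z (dimensions read to the nearest mm from the axis ticks). For the STL, each face is triangulated and given an outward normal.

solid part
  facet normal 0.0000 0.0000 -1.0000
    outer loop
      vertex 22.0 5.0 0.0
      vertex 22.0 0.0 0.0
      vertex 0.0 0.0 0.0
    endloop
  endfacet
  facet normal 0.0000 0.0000 -1.0000
    outer loop
      vertex 3.0 5.0 0.0
      vertex 22.0 5.0 0.0
      vertex 0.0 0.0 0.0
    endloop
  endfacet
  facet normal 0.0000 0.0000 -1.0000
    outer loop
      vertex 3.0 28.0 0.0
      vertex 3.0 5.0 0.0
      vertex 0.0 0.0 0.0
    endloop
  endfacet
  facet normal 0.0000 0.0000 -1.0000
    outer loop
      vertex 0.0 28.0 0.0
      vertex 3.0 28.0 0.0
      vertex 0.0 0.0 0.0
    endloop
  endfacet
  facet normal 0.0000 0.0000 1.0000
    outer loop
      vertex 0.0 0.0 12.0
      vertex 22.0 0.0 12.0
      vertex 22.0 5.0 12.0
    endloop
  endfacet
  facet normal 0.0000 0.0000 1.0000
    outer loop
      vertex 0.0 0.0 12.0
      vertex 22.0 5.0 12.0
      vertex 3.0 5.0 12.0
    endloop
  endfacet
  facet normal 0.0000 0.0000 1.0000
    outer loop
      vertex 0.0 0.0 12.0
      vertex 3.0 5.0 12.0
      vertex 3.0 28.0 12.0
    endloop
  endfacet
  facet normal 0.0000 0.0000 1.0000
    outer loop
      vertex 0.0 0.0 12.0
      vertex 3.0 28.0 12.0
      vertex 0.0 28.0 12.0
    endloop
  endfacet
  facet normal 0.0000 -1.0000 0.0000
    outer loop
      vertex 0.0 0.0 0.0
      vertex 22.0 0.0 0.0
      vertex 22.0 0.0 12.0
    endloop
  endfacet
  facet normal 0.0000 -1.0000 0.0000
    outer loop
      vertex 0.0 0.0 0.0
      vertex 22.0 0.0 12.0
      vertex 0.0 0.0 12.0
    endloop
  endfacet
  facet normal 1.0000 0.0000 0.0000
    outer loop
      vertex 22.0 0.0 0.0
      vertex 22.0 5.0 0.0
      vertex 22.0 5.0 12.0
    endloop
  endfacet
  facet normal 1.0000 0.0000 0.0000
    outer loop
      vertex 22.0 0.0 0.0
      vertex 22.0 5.0 12.0
      vertex 22.0 0.0 12.0
    endloop
  endfacet
  facet normal 0.0000 1.0000 0.0000
    outer loop
      vertex 22.0 5.0 0.0
      vertex 3.0 5.0 0.0
      vertex 3.0 5.0 12.0
    endloop
  endfacet
  facet normal 0.0000 1.0000 0.0000
    outer loop
      vertex 22.0 5.0 0.0
      vertex 3.0 5.0 12.0
      vertex 22.0 5.0 12.0
    endloop
  endfacet
  facet normal 1.0000 0.0000 0.0000
    outer loop
      vertex 3.0 5.0 0.0
      vertex 3.0 28.0 0.0
      vertex 3.0 28.0 12.0
    endloop
  endfacet
  facet normal 1.0000 0.0000 0.0000
    outer loop
      vertex 3.0 5.0 0.0
      vertex 3.0 28.0 12.0
      vertex 3.0 5.0 12.0
    endloop
  endfacet
  facet normal 0.0000 1.0000 0.0000
    outer loop
      vertex 3.0 28.0 0.0
      vertex 0.0 28.0 0.0
      vertex 0.0 28.0 12.0
    endloop
  endfacet
  facet normal 0.0000 1.0000 0.0000
    outer loop
      vertex 3.0 28.0 0.0
      vertex 0.0 28.0 12.0
      vertex 3.0 28.0 12.0
    endloop
  endfacet
  facet normal -1.0000 0.0000 0.0000
    outer loop
      vertex 0.0 28.0 0.0
      vertex 0.0 0.0 0.0
      vertex 0.0 0.0 12.0
    endloop
  endfacet
  facet normal -1.0000 0.0000 0.0000
    outer loop
      vertex 0.0 28.0 0.0
      vertex 0.0 0.0 12.0
      vertex 0.0 28.0 12.0
    endloop
  endfacet
endsolid part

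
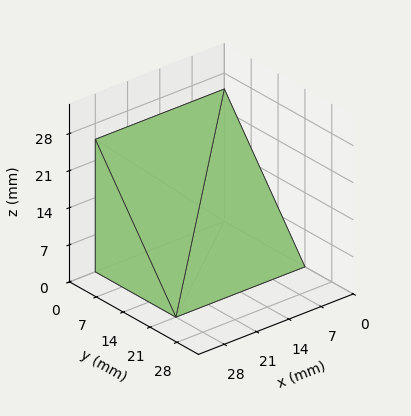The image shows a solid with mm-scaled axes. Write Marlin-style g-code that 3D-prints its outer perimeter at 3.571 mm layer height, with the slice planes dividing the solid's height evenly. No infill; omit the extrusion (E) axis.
Reading the render: the shape is a wedge (ramp): 28 × 21 mm base, rising to 25 mm along the y=0 edge and sloping linearly to z=0 at y=21 (dimensions read to the nearest mm from the axis ticks). For the g-code, the solid's height is divided into equal slices at the stated Δz and each level perimeter traced with G1 moves after a G0 lift.

; perimeter-only toolpath
G21 ; units = mm
G90 ; absolute positioning
G28 ; home
; layer 1
G0 Z3.571
G0 X0.000 Y0.000
G1 X28.000 Y0.000
G1 X28.000 Y18.000
G1 X0.000 Y18.000
G1 X0.000 Y0.000
; layer 2
G0 Z7.143
G0 X0.000 Y0.000
G1 X28.000 Y0.000
G1 X28.000 Y15.000
G1 X0.000 Y15.000
G1 X0.000 Y0.000
; layer 3
G0 Z10.714
G0 X0.000 Y0.000
G1 X28.000 Y0.000
G1 X28.000 Y12.000
G1 X0.000 Y12.000
G1 X0.000 Y0.000
; layer 4
G0 Z14.286
G0 X0.000 Y0.000
G1 X28.000 Y0.000
G1 X28.000 Y9.000
G1 X0.000 Y9.000
G1 X0.000 Y0.000
; layer 5
G0 Z17.857
G0 X0.000 Y0.000
G1 X28.000 Y0.000
G1 X28.000 Y6.000
G1 X0.000 Y6.000
G1 X0.000 Y0.000
; layer 6
G0 Z21.429
G0 X0.000 Y0.000
G1 X28.000 Y0.000
G1 X28.000 Y3.000
G1 X0.000 Y3.000
G1 X0.000 Y0.000
M2 ; end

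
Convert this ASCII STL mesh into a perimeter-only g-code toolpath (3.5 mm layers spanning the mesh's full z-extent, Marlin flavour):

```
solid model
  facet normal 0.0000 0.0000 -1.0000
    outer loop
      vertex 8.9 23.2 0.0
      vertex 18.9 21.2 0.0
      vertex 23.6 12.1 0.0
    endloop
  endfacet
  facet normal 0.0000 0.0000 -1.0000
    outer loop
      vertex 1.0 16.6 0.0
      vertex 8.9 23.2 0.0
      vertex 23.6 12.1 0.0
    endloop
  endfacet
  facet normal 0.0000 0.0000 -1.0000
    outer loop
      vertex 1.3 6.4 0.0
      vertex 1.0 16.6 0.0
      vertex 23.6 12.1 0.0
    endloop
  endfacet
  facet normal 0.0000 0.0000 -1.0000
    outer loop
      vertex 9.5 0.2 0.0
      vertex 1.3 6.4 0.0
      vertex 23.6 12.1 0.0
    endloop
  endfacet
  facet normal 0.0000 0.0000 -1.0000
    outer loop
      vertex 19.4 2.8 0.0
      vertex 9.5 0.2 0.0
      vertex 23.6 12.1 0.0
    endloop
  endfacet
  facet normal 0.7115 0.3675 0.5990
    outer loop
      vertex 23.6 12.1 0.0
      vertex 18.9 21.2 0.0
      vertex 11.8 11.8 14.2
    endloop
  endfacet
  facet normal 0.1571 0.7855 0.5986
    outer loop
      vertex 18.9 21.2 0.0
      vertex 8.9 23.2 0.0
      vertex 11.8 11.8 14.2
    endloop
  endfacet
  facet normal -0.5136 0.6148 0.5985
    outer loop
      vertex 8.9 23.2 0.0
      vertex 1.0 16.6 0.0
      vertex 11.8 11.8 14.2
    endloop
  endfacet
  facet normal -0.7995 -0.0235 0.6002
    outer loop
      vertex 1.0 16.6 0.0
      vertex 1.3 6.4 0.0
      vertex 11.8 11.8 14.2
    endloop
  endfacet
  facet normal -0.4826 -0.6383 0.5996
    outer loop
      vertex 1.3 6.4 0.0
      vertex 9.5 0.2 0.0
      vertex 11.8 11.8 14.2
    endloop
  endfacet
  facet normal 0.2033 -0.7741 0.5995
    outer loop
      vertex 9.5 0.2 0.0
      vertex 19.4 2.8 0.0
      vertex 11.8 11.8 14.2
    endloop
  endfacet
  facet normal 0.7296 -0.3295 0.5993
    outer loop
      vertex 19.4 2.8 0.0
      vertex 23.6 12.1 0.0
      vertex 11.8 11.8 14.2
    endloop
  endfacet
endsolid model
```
; perimeter-only toolpath
G21 ; units = mm
G90 ; absolute positioning
G28 ; home
; layer 1
G0 Z3.5
G0 X20.7 Y12.0
G1 X17.1 Y18.8
G1 X9.6 Y20.3
G1 X3.7 Y15.4
G1 X3.9 Y7.8
G1 X10.1 Y3.1
G1 X17.5 Y5.0
G1 X20.7 Y12.0
; layer 2
G0 Z7.1
G0 X17.7 Y11.9
G1 X15.3 Y16.5
G1 X10.4 Y17.5
G1 X6.4 Y14.2
G1 X6.6 Y9.1
G1 X10.7 Y6.0
G1 X15.6 Y7.3
G1 X17.7 Y11.9
; layer 3
G0 Z10.6
G0 X14.8 Y11.9
G1 X13.6 Y14.2
G1 X11.1 Y14.7
G1 X9.1 Y13.0
G1 X9.2 Y10.5
G1 X11.2 Y8.9
G1 X13.7 Y9.6
G1 X14.8 Y11.9
M2 ; end

The solid is a regular 7-sided pyramid, base circumscribed radius ≈ 11.8 mm, apex at z ≈ 14.2 mm. Slicing at Δz = 3.5 mm — 4 equal slices spanning the solid's height, so layer i sits at z = i·h/4 — gives 3 non-empty perimeters. Each is a 7-segment closed polygon; G0 lifts to the layer z and rapids to the start vertex, then G1 traces the edges. The cross-section shrinks linearly with z (the slice at the apex is degenerate and omitted).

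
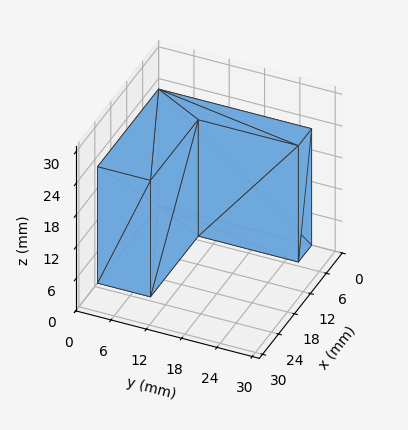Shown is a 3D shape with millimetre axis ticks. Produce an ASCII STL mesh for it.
Reading the render: the shape is an L-shaped prism: outer 23 × 26 mm, arm thicknesses ≈ 9 mm (horizontal) and 5 mm (vertical), extruded 22 mm in z (dimensions read to the nearest mm from the axis ticks). For the STL, each face is triangulated and given an outward normal.

solid part
  facet normal 0.0000 0.0000 -1.0000
    outer loop
      vertex 23.00 9.00 0.00
      vertex 23.00 0.00 0.00
      vertex 0.00 0.00 0.00
    endloop
  endfacet
  facet normal 0.0000 0.0000 -1.0000
    outer loop
      vertex 5.00 9.00 0.00
      vertex 23.00 9.00 0.00
      vertex 0.00 0.00 0.00
    endloop
  endfacet
  facet normal 0.0000 0.0000 -1.0000
    outer loop
      vertex 5.00 26.00 0.00
      vertex 5.00 9.00 0.00
      vertex 0.00 0.00 0.00
    endloop
  endfacet
  facet normal 0.0000 0.0000 -1.0000
    outer loop
      vertex 0.00 26.00 0.00
      vertex 5.00 26.00 0.00
      vertex 0.00 0.00 0.00
    endloop
  endfacet
  facet normal 0.0000 0.0000 1.0000
    outer loop
      vertex 0.00 0.00 22.00
      vertex 23.00 0.00 22.00
      vertex 23.00 9.00 22.00
    endloop
  endfacet
  facet normal 0.0000 0.0000 1.0000
    outer loop
      vertex 0.00 0.00 22.00
      vertex 23.00 9.00 22.00
      vertex 5.00 9.00 22.00
    endloop
  endfacet
  facet normal 0.0000 0.0000 1.0000
    outer loop
      vertex 0.00 0.00 22.00
      vertex 5.00 9.00 22.00
      vertex 5.00 26.00 22.00
    endloop
  endfacet
  facet normal 0.0000 0.0000 1.0000
    outer loop
      vertex 0.00 0.00 22.00
      vertex 5.00 26.00 22.00
      vertex 0.00 26.00 22.00
    endloop
  endfacet
  facet normal 0.0000 -1.0000 0.0000
    outer loop
      vertex 0.00 0.00 0.00
      vertex 23.00 0.00 0.00
      vertex 23.00 0.00 22.00
    endloop
  endfacet
  facet normal 0.0000 -1.0000 0.0000
    outer loop
      vertex 0.00 0.00 0.00
      vertex 23.00 0.00 22.00
      vertex 0.00 0.00 22.00
    endloop
  endfacet
  facet normal 1.0000 0.0000 0.0000
    outer loop
      vertex 23.00 0.00 0.00
      vertex 23.00 9.00 0.00
      vertex 23.00 9.00 22.00
    endloop
  endfacet
  facet normal 1.0000 0.0000 0.0000
    outer loop
      vertex 23.00 0.00 0.00
      vertex 23.00 9.00 22.00
      vertex 23.00 0.00 22.00
    endloop
  endfacet
  facet normal 0.0000 1.0000 0.0000
    outer loop
      vertex 23.00 9.00 0.00
      vertex 5.00 9.00 0.00
      vertex 5.00 9.00 22.00
    endloop
  endfacet
  facet normal 0.0000 1.0000 0.0000
    outer loop
      vertex 23.00 9.00 0.00
      vertex 5.00 9.00 22.00
      vertex 23.00 9.00 22.00
    endloop
  endfacet
  facet normal 1.0000 0.0000 0.0000
    outer loop
      vertex 5.00 9.00 0.00
      vertex 5.00 26.00 0.00
      vertex 5.00 26.00 22.00
    endloop
  endfacet
  facet normal 1.0000 0.0000 0.0000
    outer loop
      vertex 5.00 9.00 0.00
      vertex 5.00 26.00 22.00
      vertex 5.00 9.00 22.00
    endloop
  endfacet
  facet normal 0.0000 1.0000 0.0000
    outer loop
      vertex 5.00 26.00 0.00
      vertex 0.00 26.00 0.00
      vertex 0.00 26.00 22.00
    endloop
  endfacet
  facet normal 0.0000 1.0000 0.0000
    outer loop
      vertex 5.00 26.00 0.00
      vertex 0.00 26.00 22.00
      vertex 5.00 26.00 22.00
    endloop
  endfacet
  facet normal -1.0000 0.0000 0.0000
    outer loop
      vertex 0.00 26.00 0.00
      vertex 0.00 0.00 0.00
      vertex 0.00 0.00 22.00
    endloop
  endfacet
  facet normal -1.0000 0.0000 0.0000
    outer loop
      vertex 0.00 26.00 0.00
      vertex 0.00 0.00 22.00
      vertex 0.00 26.00 22.00
    endloop
  endfacet
endsolid part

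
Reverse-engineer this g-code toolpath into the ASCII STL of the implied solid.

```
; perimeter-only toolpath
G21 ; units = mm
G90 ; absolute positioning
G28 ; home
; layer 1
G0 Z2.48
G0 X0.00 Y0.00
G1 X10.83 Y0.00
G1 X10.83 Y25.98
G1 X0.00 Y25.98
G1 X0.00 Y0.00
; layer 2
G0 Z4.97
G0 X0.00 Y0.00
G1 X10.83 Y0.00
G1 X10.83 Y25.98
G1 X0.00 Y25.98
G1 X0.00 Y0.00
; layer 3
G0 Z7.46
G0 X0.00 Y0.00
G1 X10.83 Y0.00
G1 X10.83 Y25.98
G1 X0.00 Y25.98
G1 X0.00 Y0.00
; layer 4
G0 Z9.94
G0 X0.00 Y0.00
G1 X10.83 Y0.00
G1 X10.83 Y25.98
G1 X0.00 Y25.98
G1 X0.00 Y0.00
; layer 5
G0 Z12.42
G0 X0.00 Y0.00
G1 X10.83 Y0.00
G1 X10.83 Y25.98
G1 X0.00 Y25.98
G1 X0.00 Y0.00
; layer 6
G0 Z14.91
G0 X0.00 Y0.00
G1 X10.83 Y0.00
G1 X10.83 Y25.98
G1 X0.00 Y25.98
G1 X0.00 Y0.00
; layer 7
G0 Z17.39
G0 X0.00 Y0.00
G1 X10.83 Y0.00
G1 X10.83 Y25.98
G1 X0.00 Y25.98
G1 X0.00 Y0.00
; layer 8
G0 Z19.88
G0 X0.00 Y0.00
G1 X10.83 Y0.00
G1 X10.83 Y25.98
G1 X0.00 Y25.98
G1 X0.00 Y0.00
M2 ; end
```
solid part
  facet normal 0.0000 0.0000 -1.0000
    outer loop
      vertex 10.83 25.98 0.00
      vertex 10.83 0.00 0.00
      vertex 0.00 0.00 0.00
    endloop
  endfacet
  facet normal 0.0000 0.0000 -1.0000
    outer loop
      vertex 0.00 25.98 0.00
      vertex 10.83 25.98 0.00
      vertex 0.00 0.00 0.00
    endloop
  endfacet
  facet normal 0.0000 0.0000 1.0000
    outer loop
      vertex 0.00 0.00 19.88
      vertex 10.83 0.00 19.88
      vertex 10.83 25.98 19.88
    endloop
  endfacet
  facet normal 0.0000 0.0000 1.0000
    outer loop
      vertex 0.00 0.00 19.88
      vertex 10.83 25.98 19.88
      vertex 0.00 25.98 19.88
    endloop
  endfacet
  facet normal 0.0000 -1.0000 0.0000
    outer loop
      vertex 0.00 0.00 0.00
      vertex 10.83 0.00 0.00
      vertex 10.83 0.00 19.88
    endloop
  endfacet
  facet normal 0.0000 -1.0000 0.0000
    outer loop
      vertex 0.00 0.00 0.00
      vertex 10.83 0.00 19.88
      vertex 0.00 0.00 19.88
    endloop
  endfacet
  facet normal 0.0000 1.0000 0.0000
    outer loop
      vertex 10.83 25.98 19.88
      vertex 10.83 25.98 0.00
      vertex 0.00 25.98 0.00
    endloop
  endfacet
  facet normal 0.0000 1.0000 0.0000
    outer loop
      vertex 0.00 25.98 19.88
      vertex 10.83 25.98 19.88
      vertex 0.00 25.98 0.00
    endloop
  endfacet
  facet normal -1.0000 0.0000 0.0000
    outer loop
      vertex 0.00 25.98 19.88
      vertex 0.00 25.98 0.00
      vertex 0.00 0.00 0.00
    endloop
  endfacet
  facet normal -1.0000 0.0000 0.0000
    outer loop
      vertex 0.00 0.00 19.88
      vertex 0.00 25.98 19.88
      vertex 0.00 0.00 0.00
    endloop
  endfacet
  facet normal 1.0000 0.0000 0.0000
    outer loop
      vertex 10.83 0.00 0.00
      vertex 10.83 25.98 0.00
      vertex 10.83 25.98 19.88
    endloop
  endfacet
  facet normal 1.0000 0.0000 0.0000
    outer loop
      vertex 10.83 0.00 0.00
      vertex 10.83 25.98 19.88
      vertex 10.83 0.00 19.88
    endloop
  endfacet
endsolid part

The G0 Z moves step by Δz≈2.48 mm. Every layer's G1 loop is the same polygon, so the solid is a straight extrusion of it from z=0 to z≈19.9. Closing with flat bottom and top caps and triangulating gives 12 facets — a rectangular box, roughly 10.8 × 26 mm footprint and 19.9 mm tall.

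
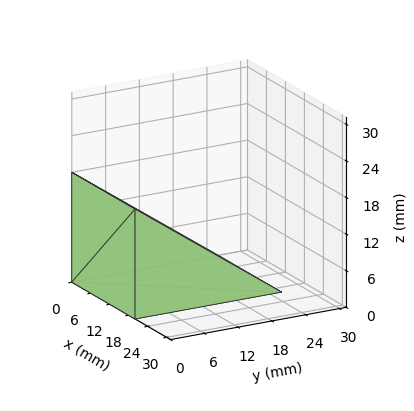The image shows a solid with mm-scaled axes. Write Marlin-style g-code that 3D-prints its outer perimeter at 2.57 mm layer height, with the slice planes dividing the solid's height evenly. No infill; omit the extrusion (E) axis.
Reading the render: the shape is a wedge (ramp): 20 × 26 mm base, rising to 18 mm along the y=0 edge and sloping linearly to z=0 at y=26 (dimensions read to the nearest mm from the axis ticks). For the g-code, the solid's height is divided into equal slices at the stated Δz and each level perimeter traced with G1 moves after a G0 lift.

; perimeter-only toolpath
G21 ; units = mm
G90 ; absolute positioning
G28 ; home
; layer 1
G0 Z2.57
G0 X0.00 Y0.00
G1 X20.00 Y0.00
G1 X20.00 Y22.29
G1 X0.00 Y22.29
G1 X0.00 Y0.00
; layer 2
G0 Z5.14
G0 X0.00 Y0.00
G1 X20.00 Y0.00
G1 X20.00 Y18.57
G1 X0.00 Y18.57
G1 X0.00 Y0.00
; layer 3
G0 Z7.71
G0 X0.00 Y0.00
G1 X20.00 Y0.00
G1 X20.00 Y14.86
G1 X0.00 Y14.86
G1 X0.00 Y0.00
; layer 4
G0 Z10.29
G0 X0.00 Y0.00
G1 X20.00 Y0.00
G1 X20.00 Y11.14
G1 X0.00 Y11.14
G1 X0.00 Y0.00
; layer 5
G0 Z12.86
G0 X0.00 Y0.00
G1 X20.00 Y0.00
G1 X20.00 Y7.43
G1 X0.00 Y7.43
G1 X0.00 Y0.00
; layer 6
G0 Z15.43
G0 X0.00 Y0.00
G1 X20.00 Y0.00
G1 X20.00 Y3.71
G1 X0.00 Y3.71
G1 X0.00 Y0.00
M2 ; end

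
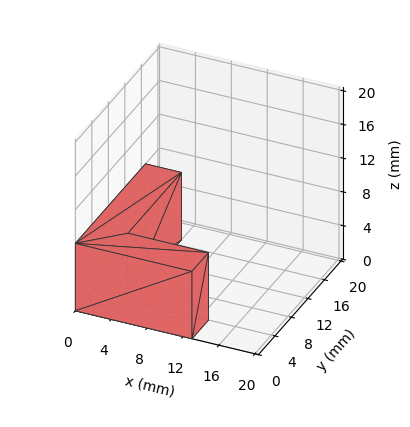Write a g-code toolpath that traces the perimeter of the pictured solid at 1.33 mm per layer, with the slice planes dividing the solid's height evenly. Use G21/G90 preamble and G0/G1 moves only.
Reading the render: the shape is an L-shaped prism: outer 13 × 17 mm, arm thicknesses ≈ 4 mm (horizontal) and 4 mm (vertical), extruded 8 mm in z (dimensions read to the nearest mm from the axis ticks). For the g-code, the solid's height is divided into equal slices at the stated Δz and each level perimeter traced with G1 moves after a G0 lift.

; perimeter-only toolpath
G21 ; units = mm
G90 ; absolute positioning
G28 ; home
; layer 1
G0 Z1.33
G0 X0.00 Y0.00
G1 X13.00 Y0.00
G1 X13.00 Y4.00
G1 X4.00 Y4.00
G1 X4.00 Y17.00
G1 X0.00 Y17.00
G1 X0.00 Y0.00
; layer 2
G0 Z2.67
G0 X0.00 Y0.00
G1 X13.00 Y0.00
G1 X13.00 Y4.00
G1 X4.00 Y4.00
G1 X4.00 Y17.00
G1 X0.00 Y17.00
G1 X0.00 Y0.00
; layer 3
G0 Z4.00
G0 X0.00 Y0.00
G1 X13.00 Y0.00
G1 X13.00 Y4.00
G1 X4.00 Y4.00
G1 X4.00 Y17.00
G1 X0.00 Y17.00
G1 X0.00 Y0.00
; layer 4
G0 Z5.33
G0 X0.00 Y0.00
G1 X13.00 Y0.00
G1 X13.00 Y4.00
G1 X4.00 Y4.00
G1 X4.00 Y17.00
G1 X0.00 Y17.00
G1 X0.00 Y0.00
; layer 5
G0 Z6.67
G0 X0.00 Y0.00
G1 X13.00 Y0.00
G1 X13.00 Y4.00
G1 X4.00 Y4.00
G1 X4.00 Y17.00
G1 X0.00 Y17.00
G1 X0.00 Y0.00
; layer 6
G0 Z8.00
G0 X0.00 Y0.00
G1 X13.00 Y0.00
G1 X13.00 Y4.00
G1 X4.00 Y4.00
G1 X4.00 Y17.00
G1 X0.00 Y17.00
G1 X0.00 Y0.00
M2 ; end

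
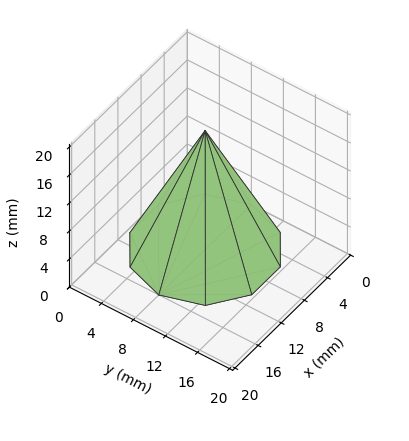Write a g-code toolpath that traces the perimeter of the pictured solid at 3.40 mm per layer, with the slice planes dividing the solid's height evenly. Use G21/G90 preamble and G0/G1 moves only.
Reading the render: the shape is a regular 10-sided pyramid, base circumscribed radius ≈ 8 mm, apex at z ≈ 17 mm (dimensions read to the nearest mm from the axis ticks). For the g-code, the solid's height is divided into equal slices at the stated Δz and each level perimeter traced with G1 moves after a G0 lift.

; perimeter-only toolpath
G21 ; units = mm
G90 ; absolute positioning
G28 ; home
; layer 1
G0 Z3.40
G0 X14.40 Y8.00
G1 X13.18 Y11.76
G1 X9.98 Y14.09
G1 X6.02 Y14.09
G1 X2.82 Y11.76
G1 X1.60 Y8.00
G1 X2.82 Y4.24
G1 X6.02 Y1.91
G1 X9.98 Y1.91
G1 X13.18 Y4.24
G1 X14.40 Y8.00
; layer 2
G0 Z6.80
G0 X12.80 Y8.00
G1 X11.88 Y10.82
G1 X9.48 Y12.57
G1 X6.52 Y12.57
G1 X4.12 Y10.82
G1 X3.20 Y8.00
G1 X4.12 Y5.18
G1 X6.52 Y3.43
G1 X9.48 Y3.43
G1 X11.88 Y5.18
G1 X12.80 Y8.00
; layer 3
G0 Z10.20
G0 X11.20 Y8.00
G1 X10.59 Y9.88
G1 X8.99 Y11.04
G1 X7.01 Y11.04
G1 X5.41 Y9.88
G1 X4.80 Y8.00
G1 X5.41 Y6.12
G1 X7.01 Y4.96
G1 X8.99 Y4.96
G1 X10.59 Y6.12
G1 X11.20 Y8.00
; layer 4
G0 Z13.60
G0 X9.60 Y8.00
G1 X9.29 Y8.94
G1 X8.49 Y9.52
G1 X7.51 Y9.52
G1 X6.71 Y8.94
G1 X6.40 Y8.00
G1 X6.71 Y7.06
G1 X7.51 Y6.48
G1 X8.49 Y6.48
G1 X9.29 Y7.06
G1 X9.60 Y8.00
M2 ; end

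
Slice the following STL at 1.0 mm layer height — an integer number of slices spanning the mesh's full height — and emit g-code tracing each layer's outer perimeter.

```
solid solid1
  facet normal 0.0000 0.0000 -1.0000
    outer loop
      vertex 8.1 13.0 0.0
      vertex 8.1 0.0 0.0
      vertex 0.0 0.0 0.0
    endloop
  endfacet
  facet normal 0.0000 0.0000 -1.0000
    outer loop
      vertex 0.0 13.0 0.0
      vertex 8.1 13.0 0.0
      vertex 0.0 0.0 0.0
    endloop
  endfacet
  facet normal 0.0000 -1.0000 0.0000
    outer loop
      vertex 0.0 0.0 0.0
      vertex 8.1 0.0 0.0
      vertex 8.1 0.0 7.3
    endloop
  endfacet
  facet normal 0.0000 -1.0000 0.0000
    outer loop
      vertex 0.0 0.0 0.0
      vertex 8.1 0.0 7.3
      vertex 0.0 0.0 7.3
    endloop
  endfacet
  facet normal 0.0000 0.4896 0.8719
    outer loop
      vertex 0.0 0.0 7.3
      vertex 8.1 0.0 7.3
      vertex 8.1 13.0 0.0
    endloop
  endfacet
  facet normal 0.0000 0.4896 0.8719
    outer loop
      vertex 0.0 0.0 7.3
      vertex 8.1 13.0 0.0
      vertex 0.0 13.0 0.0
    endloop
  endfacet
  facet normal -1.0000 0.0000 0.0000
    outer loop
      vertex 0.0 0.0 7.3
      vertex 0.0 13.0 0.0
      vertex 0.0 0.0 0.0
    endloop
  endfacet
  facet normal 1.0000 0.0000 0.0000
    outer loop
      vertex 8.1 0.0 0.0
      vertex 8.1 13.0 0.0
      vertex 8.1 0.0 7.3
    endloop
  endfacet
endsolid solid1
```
; perimeter-only toolpath
G21 ; units = mm
G90 ; absolute positioning
G28 ; home
; layer 1
G0 Z1.0
G0 X0.0 Y0.0
G1 X8.1 Y0.0
G1 X8.1 Y11.1
G1 X0.0 Y11.1
G1 X0.0 Y0.0
; layer 2
G0 Z2.1
G0 X0.0 Y0.0
G1 X8.1 Y0.0
G1 X8.1 Y9.3
G1 X0.0 Y9.3
G1 X0.0 Y0.0
; layer 3
G0 Z3.1
G0 X0.0 Y0.0
G1 X8.1 Y0.0
G1 X8.1 Y7.4
G1 X0.0 Y7.4
G1 X0.0 Y0.0
; layer 4
G0 Z4.2
G0 X0.0 Y0.0
G1 X8.1 Y0.0
G1 X8.1 Y5.6
G1 X0.0 Y5.6
G1 X0.0 Y0.0
; layer 5
G0 Z5.2
G0 X0.0 Y0.0
G1 X8.1 Y0.0
G1 X8.1 Y3.7
G1 X0.0 Y3.7
G1 X0.0 Y0.0
; layer 6
G0 Z6.3
G0 X0.0 Y0.0
G1 X8.1 Y0.0
G1 X8.1 Y1.9
G1 X0.0 Y1.9
G1 X0.0 Y0.0
M2 ; end

The solid is a wedge (ramp): 8.1 × 13 mm base, rising to 7.3 mm along the y=0 edge and sloping linearly to z=0 at y=13. Slicing at Δz = 1.0 mm — 7 equal slices spanning the solid's height, so layer i sits at z = i·h/7 — gives 6 non-empty perimeters. Each is a 4-segment closed polygon; G0 lifts to the layer z and rapids to the start vertex, then G1 traces the edges. The cross-section shrinks linearly with z (the slice at the apex is degenerate and omitted).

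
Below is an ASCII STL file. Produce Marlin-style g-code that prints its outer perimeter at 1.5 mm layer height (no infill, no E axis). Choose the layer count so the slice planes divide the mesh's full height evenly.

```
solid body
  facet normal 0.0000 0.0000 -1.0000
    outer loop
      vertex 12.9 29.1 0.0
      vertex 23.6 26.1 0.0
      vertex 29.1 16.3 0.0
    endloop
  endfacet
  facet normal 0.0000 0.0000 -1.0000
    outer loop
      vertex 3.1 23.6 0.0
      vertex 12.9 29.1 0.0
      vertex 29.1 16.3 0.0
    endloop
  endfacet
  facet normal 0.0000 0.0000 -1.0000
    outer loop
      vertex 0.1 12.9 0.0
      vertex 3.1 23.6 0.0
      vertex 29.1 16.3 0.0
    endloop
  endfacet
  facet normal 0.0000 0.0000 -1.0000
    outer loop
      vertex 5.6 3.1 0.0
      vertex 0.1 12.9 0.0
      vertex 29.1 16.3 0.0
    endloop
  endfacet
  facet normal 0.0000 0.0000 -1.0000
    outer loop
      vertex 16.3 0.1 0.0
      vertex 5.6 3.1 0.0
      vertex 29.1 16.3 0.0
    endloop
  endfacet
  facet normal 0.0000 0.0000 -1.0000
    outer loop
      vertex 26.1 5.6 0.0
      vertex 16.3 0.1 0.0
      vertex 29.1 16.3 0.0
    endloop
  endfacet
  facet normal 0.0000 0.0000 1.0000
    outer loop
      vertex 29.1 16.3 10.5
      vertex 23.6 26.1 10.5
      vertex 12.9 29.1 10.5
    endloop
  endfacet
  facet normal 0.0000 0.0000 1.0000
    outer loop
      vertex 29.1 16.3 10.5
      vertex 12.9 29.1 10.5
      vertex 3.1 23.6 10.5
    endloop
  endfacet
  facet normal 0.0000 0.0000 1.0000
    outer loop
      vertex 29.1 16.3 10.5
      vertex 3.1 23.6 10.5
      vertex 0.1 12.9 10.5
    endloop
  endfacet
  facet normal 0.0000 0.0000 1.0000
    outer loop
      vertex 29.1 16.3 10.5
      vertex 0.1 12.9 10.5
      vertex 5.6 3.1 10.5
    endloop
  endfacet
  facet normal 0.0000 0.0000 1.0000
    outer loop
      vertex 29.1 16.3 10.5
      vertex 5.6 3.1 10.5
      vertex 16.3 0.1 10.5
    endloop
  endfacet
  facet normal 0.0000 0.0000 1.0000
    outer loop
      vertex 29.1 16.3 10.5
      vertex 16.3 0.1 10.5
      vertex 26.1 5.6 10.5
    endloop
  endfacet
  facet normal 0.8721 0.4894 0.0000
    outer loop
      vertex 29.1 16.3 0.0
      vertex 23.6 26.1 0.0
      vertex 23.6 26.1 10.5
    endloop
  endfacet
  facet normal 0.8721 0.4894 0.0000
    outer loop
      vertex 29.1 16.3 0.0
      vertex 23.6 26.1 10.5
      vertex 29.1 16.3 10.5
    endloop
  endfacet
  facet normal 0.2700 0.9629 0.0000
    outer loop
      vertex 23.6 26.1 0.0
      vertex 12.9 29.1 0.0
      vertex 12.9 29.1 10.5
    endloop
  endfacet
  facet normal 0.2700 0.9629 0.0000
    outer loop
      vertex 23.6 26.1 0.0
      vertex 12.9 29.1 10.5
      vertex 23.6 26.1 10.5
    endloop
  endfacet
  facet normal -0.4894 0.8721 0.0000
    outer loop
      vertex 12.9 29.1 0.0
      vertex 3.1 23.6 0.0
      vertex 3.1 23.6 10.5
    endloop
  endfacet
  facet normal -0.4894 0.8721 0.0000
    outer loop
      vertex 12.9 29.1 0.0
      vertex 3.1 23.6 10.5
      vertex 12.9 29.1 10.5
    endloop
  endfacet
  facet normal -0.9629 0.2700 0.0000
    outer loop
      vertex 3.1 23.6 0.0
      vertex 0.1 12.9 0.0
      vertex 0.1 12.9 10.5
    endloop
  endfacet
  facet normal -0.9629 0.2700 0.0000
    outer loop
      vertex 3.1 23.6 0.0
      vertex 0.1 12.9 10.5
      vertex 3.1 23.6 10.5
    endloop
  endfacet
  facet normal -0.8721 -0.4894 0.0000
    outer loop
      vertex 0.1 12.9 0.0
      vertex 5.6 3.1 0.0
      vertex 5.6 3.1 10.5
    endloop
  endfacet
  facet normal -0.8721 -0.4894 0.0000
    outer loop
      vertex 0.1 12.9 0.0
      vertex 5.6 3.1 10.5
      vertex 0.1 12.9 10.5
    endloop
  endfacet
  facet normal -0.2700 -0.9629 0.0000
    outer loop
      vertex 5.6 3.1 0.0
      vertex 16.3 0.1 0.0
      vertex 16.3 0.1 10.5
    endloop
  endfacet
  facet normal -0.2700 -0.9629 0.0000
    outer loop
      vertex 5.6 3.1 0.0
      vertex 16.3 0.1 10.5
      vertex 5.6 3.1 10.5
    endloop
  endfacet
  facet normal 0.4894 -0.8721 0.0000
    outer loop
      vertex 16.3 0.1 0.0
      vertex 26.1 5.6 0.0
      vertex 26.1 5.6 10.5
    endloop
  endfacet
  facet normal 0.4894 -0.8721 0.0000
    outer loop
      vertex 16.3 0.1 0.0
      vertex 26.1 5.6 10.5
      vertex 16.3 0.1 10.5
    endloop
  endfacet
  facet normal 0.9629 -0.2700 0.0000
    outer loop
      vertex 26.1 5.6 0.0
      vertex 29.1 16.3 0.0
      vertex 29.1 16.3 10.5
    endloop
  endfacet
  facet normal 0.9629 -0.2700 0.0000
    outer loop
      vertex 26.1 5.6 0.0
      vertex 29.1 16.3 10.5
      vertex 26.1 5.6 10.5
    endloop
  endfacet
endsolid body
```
; perimeter-only toolpath
G21 ; units = mm
G90 ; absolute positioning
G28 ; home
; layer 1
G0 Z1.5
G0 X29.1 Y16.3
G1 X23.6 Y26.1
G1 X12.9 Y29.1
G1 X3.1 Y23.6
G1 X0.1 Y12.9
G1 X5.6 Y3.1
G1 X16.3 Y0.1
G1 X26.1 Y5.6
G1 X29.1 Y16.3
; layer 2
G0 Z3.0
G0 X29.1 Y16.3
G1 X23.6 Y26.1
G1 X12.9 Y29.1
G1 X3.1 Y23.6
G1 X0.1 Y12.9
G1 X5.6 Y3.1
G1 X16.3 Y0.1
G1 X26.1 Y5.6
G1 X29.1 Y16.3
; layer 3
G0 Z4.5
G0 X29.1 Y16.3
G1 X23.6 Y26.1
G1 X12.9 Y29.1
G1 X3.1 Y23.6
G1 X0.1 Y12.9
G1 X5.6 Y3.1
G1 X16.3 Y0.1
G1 X26.1 Y5.6
G1 X29.1 Y16.3
; layer 4
G0 Z6.0
G0 X29.1 Y16.3
G1 X23.6 Y26.1
G1 X12.9 Y29.1
G1 X3.1 Y23.6
G1 X0.1 Y12.9
G1 X5.6 Y3.1
G1 X16.3 Y0.1
G1 X26.1 Y5.6
G1 X29.1 Y16.3
; layer 5
G0 Z7.5
G0 X29.1 Y16.3
G1 X23.6 Y26.1
G1 X12.9 Y29.1
G1 X3.1 Y23.6
G1 X0.1 Y12.9
G1 X5.6 Y3.1
G1 X16.3 Y0.1
G1 X26.1 Y5.6
G1 X29.1 Y16.3
; layer 6
G0 Z9.0
G0 X29.1 Y16.3
G1 X23.6 Y26.1
G1 X12.9 Y29.1
G1 X3.1 Y23.6
G1 X0.1 Y12.9
G1 X5.6 Y3.1
G1 X16.3 Y0.1
G1 X26.1 Y5.6
G1 X29.1 Y16.3
; layer 7
G0 Z10.5
G0 X29.1 Y16.3
G1 X23.6 Y26.1
G1 X12.9 Y29.1
G1 X3.1 Y23.6
G1 X0.1 Y12.9
G1 X5.6 Y3.1
G1 X16.3 Y0.1
G1 X26.1 Y5.6
G1 X29.1 Y16.3
M2 ; end

The solid is a regular 8-sided prism (a cylinder approximated with 8 flat sides), circumscribed radius ≈ 14.6 mm, height ≈ 10.5 mm. Slicing at Δz = 1.5 mm — 7 equal slices spanning the solid's height, so layer i sits at z = i·h/7 — gives 7 non-empty perimeters. Each is a 8-segment closed polygon; G0 lifts to the layer z and rapids to the start vertex, then G1 traces the edges.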